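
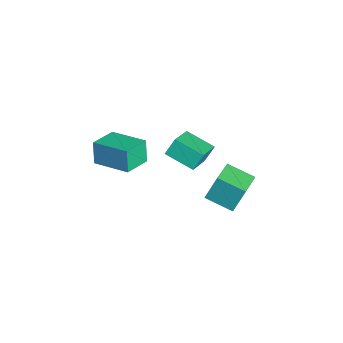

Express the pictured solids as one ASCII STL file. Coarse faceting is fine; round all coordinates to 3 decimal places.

solid 
facet normal -0.864 0.450 -0.228
outer loop
vertex -1.214 3.571 -0.779
vertex -0.364 4.923 -1.331
vertex -1.154 2.908 -2.311
endloop
endfacet
facet normal -0.503 -0.800 0.327
outer loop
vertex 0.444 2.077 -1.889
vertex -1.214 3.571 -0.779
vertex -1.154 2.908 -2.311
endloop
endfacet
facet normal -0.864 0.450 -0.228
outer loop
vertex -1.154 2.908 -2.311
vertex -0.364 4.923 -1.331
vertex -0.304 4.261 -2.863
endloop
endfacet
facet normal 0.036 -0.397 -0.917
outer loop
vertex -0.304 4.261 -2.863
vertex 0.444 2.077 -1.889
vertex -1.154 2.908 -2.311
endloop
endfacet
facet normal -0.036 0.397 0.917
outer loop
vertex -1.214 3.571 -0.779
vertex 1.234 4.092 -0.909
vertex -0.364 4.923 -1.331
endloop
endfacet
facet normal -0.503 -0.800 0.326
outer loop
vertex 0.384 2.739 -0.357
vertex -1.214 3.571 -0.779
vertex 0.444 2.077 -1.889
endloop
endfacet
facet normal -0.036 0.397 0.917
outer loop
vertex 0.384 2.739 -0.357
vertex 1.234 4.092 -0.909
vertex -1.214 3.571 -0.779
endloop
endfacet
facet normal 0.503 0.801 -0.326
outer loop
vertex -0.364 4.923 -1.331
vertex 1.234 4.092 -0.909
vertex -0.304 4.261 -2.863
endloop
endfacet
facet normal 0.036 -0.397 -0.917
outer loop
vertex 1.294 3.429 -2.441
vertex 0.444 2.077 -1.889
vertex -0.304 4.261 -2.863
endloop
endfacet
facet normal 0.503 0.800 -0.327
outer loop
vertex -0.304 4.261 -2.863
vertex 1.234 4.092 -0.909
vertex 1.294 3.429 -2.441
endloop
endfacet
facet normal 0.864 -0.450 0.228
outer loop
vertex 1.294 3.429 -2.441
vertex 0.384 2.739 -0.357
vertex 0.444 2.077 -1.889
endloop
endfacet
facet normal 0.864 -0.449 0.228
outer loop
vertex 1.234 4.092 -0.909
vertex 0.384 2.739 -0.357
vertex 1.294 3.429 -2.441
endloop
endfacet
facet normal -0.788 0.423 -0.448
outer loop
vertex -2.188 1.548 1.428
vertex -1.154 2.865 0.854
vertex -1.972 0.979 0.511
endloop
endfacet
facet normal -0.584 -0.744 0.324
outer loop
vertex -0.326 0.095 1.446
vertex -2.188 1.548 1.428
vertex -1.972 0.979 0.511
endloop
endfacet
facet normal -0.788 0.423 -0.447
outer loop
vertex -1.972 0.979 0.511
vertex -1.154 2.865 0.854
vertex -0.939 2.297 -0.063
endloop
endfacet
facet normal 0.196 -0.517 -0.833
outer loop
vertex -0.939 2.297 -0.063
vertex -0.326 0.095 1.446
vertex -1.972 0.979 0.511
endloop
endfacet
facet normal -0.196 0.517 0.833
outer loop
vertex -2.188 1.548 1.428
vertex 0.492 1.981 1.789
vertex -1.154 2.865 0.854
endloop
endfacet
facet normal -0.584 -0.744 0.324
outer loop
vertex -0.541 0.663 2.363
vertex -2.188 1.548 1.428
vertex -0.326 0.095 1.446
endloop
endfacet
facet normal -0.196 0.516 0.834
outer loop
vertex -0.541 0.663 2.363
vertex 0.492 1.981 1.789
vertex -2.188 1.548 1.428
endloop
endfacet
facet normal 0.584 0.744 -0.324
outer loop
vertex -1.154 2.865 0.854
vertex 0.492 1.981 1.789
vertex -0.939 2.297 -0.063
endloop
endfacet
facet normal 0.196 -0.517 -0.834
outer loop
vertex 0.708 1.412 0.872
vertex -0.326 0.095 1.446
vertex -0.939 2.297 -0.063
endloop
endfacet
facet normal 0.584 0.744 -0.324
outer loop
vertex -0.939 2.297 -0.063
vertex 0.492 1.981 1.789
vertex 0.708 1.412 0.872
endloop
endfacet
facet normal 0.788 -0.424 0.447
outer loop
vertex 0.708 1.412 0.872
vertex -0.541 0.663 2.363
vertex -0.326 0.095 1.446
endloop
endfacet
facet normal 0.788 -0.423 0.448
outer loop
vertex 0.492 1.981 1.789
vertex -0.541 0.663 2.363
vertex 0.708 1.412 0.872
endloop
endfacet
facet normal -0.692 0.696 -0.192
outer loop
vertex -0.155 -2.615 3.831
vertex 1.266 -1.101 4.204
vertex 0.207 -2.625 2.489
endloop
endfacet
facet normal -0.673 -0.718 -0.176
outer loop
vertex 1.314 -3.739 2.796
vertex -0.155 -2.615 3.831
vertex 0.207 -2.625 2.489
endloop
endfacet
facet normal -0.691 0.697 -0.192
outer loop
vertex 0.207 -2.625 2.489
vertex 1.266 -1.101 4.204
vertex 1.629 -1.111 2.862
endloop
endfacet
facet normal 0.261 -0.007 -0.965
outer loop
vertex 1.629 -1.111 2.862
vertex 1.314 -3.739 2.796
vertex 0.207 -2.625 2.489
endloop
endfacet
facet normal -0.261 0.007 0.965
outer loop
vertex -0.155 -2.615 3.831
vertex 2.373 -2.215 4.511
vertex 1.266 -1.101 4.204
endloop
endfacet
facet normal -0.674 -0.718 -0.177
outer loop
vertex 0.951 -3.729 4.138
vertex -0.155 -2.615 3.831
vertex 1.314 -3.739 2.796
endloop
endfacet
facet normal -0.261 0.007 0.965
outer loop
vertex 0.951 -3.729 4.138
vertex 2.373 -2.215 4.511
vertex -0.155 -2.615 3.831
endloop
endfacet
facet normal 0.673 0.718 0.177
outer loop
vertex 1.266 -1.101 4.204
vertex 2.373 -2.215 4.511
vertex 1.629 -1.111 2.862
endloop
endfacet
facet normal 0.261 -0.007 -0.965
outer loop
vertex 2.735 -2.225 3.169
vertex 1.314 -3.739 2.796
vertex 1.629 -1.111 2.862
endloop
endfacet
facet normal 0.674 0.718 0.176
outer loop
vertex 1.629 -1.111 2.862
vertex 2.373 -2.215 4.511
vertex 2.735 -2.225 3.169
endloop
endfacet
facet normal 0.691 -0.696 0.192
outer loop
vertex 2.735 -2.225 3.169
vertex 0.951 -3.729 4.138
vertex 1.314 -3.739 2.796
endloop
endfacet
facet normal 0.691 -0.697 0.192
outer loop
vertex 2.373 -2.215 4.511
vertex 0.951 -3.729 4.138
vertex 2.735 -2.225 3.169
endloop
endfacet

endsolid


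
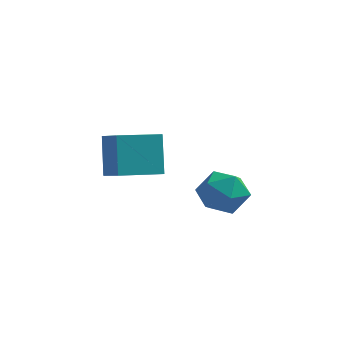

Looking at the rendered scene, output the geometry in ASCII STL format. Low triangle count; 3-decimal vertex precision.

solid 
facet normal -0.654 0.623 -0.430
outer loop
vertex -4.527 1.909 -0.315
vertex -3.286 3.0 -0.622
vertex -4.253 1.184 -1.783
endloop
endfacet
facet normal -0.738 -0.649 0.183
outer loop
vertex -3.514 0.48 -1.298
vertex -4.527 1.909 -0.315
vertex -4.253 1.184 -1.783
endloop
endfacet
facet normal -0.654 0.623 -0.430
outer loop
vertex -4.253 1.184 -1.783
vertex -3.286 3.0 -0.622
vertex -3.012 2.275 -2.09
endloop
endfacet
facet normal 0.165 -0.436 -0.885
outer loop
vertex -3.012 2.275 -2.09
vertex -3.514 0.48 -1.298
vertex -4.253 1.184 -1.783
endloop
endfacet
facet normal -0.165 0.436 0.885
outer loop
vertex -4.527 1.909 -0.315
vertex -2.547 2.296 -0.137
vertex -3.286 3.0 -0.622
endloop
endfacet
facet normal -0.738 -0.649 0.183
outer loop
vertex -3.788 1.205 0.17
vertex -4.527 1.909 -0.315
vertex -3.514 0.48 -1.298
endloop
endfacet
facet normal -0.165 0.436 0.885
outer loop
vertex -3.788 1.205 0.17
vertex -2.547 2.296 -0.137
vertex -4.527 1.909 -0.315
endloop
endfacet
facet normal 0.738 0.649 -0.183
outer loop
vertex -3.286 3.0 -0.622
vertex -2.547 2.296 -0.137
vertex -3.012 2.275 -2.09
endloop
endfacet
facet normal 0.165 -0.436 -0.885
outer loop
vertex -2.273 1.571 -1.605
vertex -3.514 0.48 -1.298
vertex -3.012 2.275 -2.09
endloop
endfacet
facet normal 0.738 0.649 -0.183
outer loop
vertex -3.012 2.275 -2.09
vertex -2.547 2.296 -0.137
vertex -2.273 1.571 -1.605
endloop
endfacet
facet normal 0.654 -0.623 0.430
outer loop
vertex -2.273 1.571 -1.605
vertex -3.788 1.205 0.17
vertex -3.514 0.48 -1.298
endloop
endfacet
facet normal 0.654 -0.623 0.430
outer loop
vertex -2.547 2.296 -0.137
vertex -3.788 1.205 0.17
vertex -2.273 1.571 -1.605
endloop
endfacet
facet normal -0.794 -0.068 0.604
outer loop
vertex -0.879 0.34 -1.482
vertex -0.355 -0.151 -0.849
vertex -0.397 0.803 -0.797
endloop
endfacet
facet normal -0.819 0.530 0.218
outer loop
vertex -0.879 0.34 -1.482
vertex -0.397 0.803 -0.797
vertex -0.411 1.148 -1.689
endloop
endfacet
facet normal -0.810 0.348 -0.472
outer loop
vertex -0.879 0.34 -1.482
vertex -0.411 1.148 -1.689
vertex -0.377 0.407 -2.293
endloop
endfacet
facet normal -0.778 -0.365 -0.512
outer loop
vertex -0.879 0.34 -1.482
vertex -0.377 0.407 -2.293
vertex -0.342 -0.396 -1.774
endloop
endfacet
facet normal -0.768 -0.621 0.154
outer loop
vertex -0.879 0.34 -1.482
vertex -0.342 -0.396 -1.774
vertex -0.355 -0.151 -0.849
endloop
endfacet
facet normal -0.228 0.907 0.354
outer loop
vertex -0.411 1.148 -1.689
vertex -0.397 0.803 -0.797
vertex 0.402 1.156 -1.186
endloop
endfacet
facet normal -0.186 -0.062 0.981
outer loop
vertex -0.397 0.803 -0.797
vertex -0.355 -0.151 -0.849
vertex 0.437 0.353 -0.667
endloop
endfacet
facet normal -0.146 -0.957 0.251
outer loop
vertex -0.355 -0.151 -0.849
vertex -0.342 -0.396 -1.774
vertex 0.471 -0.388 -1.271
endloop
endfacet
facet normal -0.163 -0.541 -0.825
outer loop
vertex -0.342 -0.396 -1.774
vertex -0.377 0.407 -2.293
vertex 0.457 -0.043 -2.163
endloop
endfacet
facet normal -0.214 0.611 -0.762
outer loop
vertex -0.377 0.407 -2.293
vertex -0.411 1.148 -1.689
vertex 0.415 0.911 -2.111
endloop
endfacet
facet normal 0.778 0.365 0.512
outer loop
vertex 0.939 0.42 -1.478
vertex 0.402 1.156 -1.186
vertex 0.437 0.353 -0.667
endloop
endfacet
facet normal 0.810 -0.348 0.472
outer loop
vertex 0.939 0.42 -1.478
vertex 0.437 0.353 -0.667
vertex 0.471 -0.388 -1.271
endloop
endfacet
facet normal 0.819 -0.530 -0.218
outer loop
vertex 0.939 0.42 -1.478
vertex 0.471 -0.388 -1.271
vertex 0.457 -0.043 -2.163
endloop
endfacet
facet normal 0.794 0.068 -0.604
outer loop
vertex 0.939 0.42 -1.478
vertex 0.457 -0.043 -2.163
vertex 0.415 0.911 -2.111
endloop
endfacet
facet normal 0.768 0.621 -0.154
outer loop
vertex 0.939 0.42 -1.478
vertex 0.415 0.911 -2.111
vertex 0.402 1.156 -1.186
endloop
endfacet
facet normal 0.163 0.541 0.825
outer loop
vertex 0.437 0.353 -0.667
vertex 0.402 1.156 -1.186
vertex -0.397 0.803 -0.797
endloop
endfacet
facet normal 0.214 -0.611 0.762
outer loop
vertex 0.471 -0.388 -1.271
vertex 0.437 0.353 -0.667
vertex -0.355 -0.151 -0.849
endloop
endfacet
facet normal 0.228 -0.907 -0.354
outer loop
vertex 0.457 -0.043 -2.163
vertex 0.471 -0.388 -1.271
vertex -0.342 -0.396 -1.774
endloop
endfacet
facet normal 0.186 0.062 -0.981
outer loop
vertex 0.415 0.911 -2.111
vertex 0.457 -0.043 -2.163
vertex -0.377 0.407 -2.293
endloop
endfacet
facet normal 0.146 0.957 -0.251
outer loop
vertex 0.402 1.156 -1.186
vertex 0.415 0.911 -2.111
vertex -0.411 1.148 -1.689
endloop
endfacet

endsolid


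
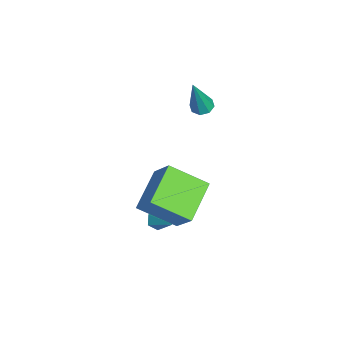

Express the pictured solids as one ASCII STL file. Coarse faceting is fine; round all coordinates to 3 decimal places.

solid 
facet normal -0.529 -0.367 -0.766
outer loop
vertex 1.381 -0.795 0.247
vertex -0.195 -0.107 1.006
vertex 1.622 0.762 -0.665
endloop
endfacet
facet normal 0.839 -0.366 -0.403
outer loop
vertex 2.435 1.327 0.514
vertex 1.381 -0.795 0.247
vertex 1.622 0.762 -0.665
endloop
endfacet
facet normal -0.529 -0.367 -0.766
outer loop
vertex 1.622 0.762 -0.665
vertex -0.195 -0.107 1.006
vertex 0.045 1.45 0.094
endloop
endfacet
facet normal 0.132 0.855 -0.501
outer loop
vertex 0.045 1.45 0.094
vertex 2.435 1.327 0.514
vertex 1.622 0.762 -0.665
endloop
endfacet
facet normal -0.132 -0.855 0.501
outer loop
vertex 1.381 -0.795 0.247
vertex 0.618 0.458 2.185
vertex -0.195 -0.107 1.006
endloop
endfacet
facet normal 0.839 -0.366 -0.404
outer loop
vertex 2.195 -0.23 1.426
vertex 1.381 -0.795 0.247
vertex 2.435 1.327 0.514
endloop
endfacet
facet normal -0.132 -0.855 0.501
outer loop
vertex 2.195 -0.23 1.426
vertex 0.618 0.458 2.185
vertex 1.381 -0.795 0.247
endloop
endfacet
facet normal -0.839 0.366 0.403
outer loop
vertex -0.195 -0.107 1.006
vertex 0.618 0.458 2.185
vertex 0.045 1.45 0.094
endloop
endfacet
facet normal 0.132 0.855 -0.501
outer loop
vertex 0.859 2.015 1.273
vertex 2.435 1.327 0.514
vertex 0.045 1.45 0.094
endloop
endfacet
facet normal -0.839 0.366 0.403
outer loop
vertex 0.045 1.45 0.094
vertex 0.618 0.458 2.185
vertex 0.859 2.015 1.273
endloop
endfacet
facet normal 0.529 0.367 0.765
outer loop
vertex 0.859 2.015 1.273
vertex 2.195 -0.23 1.426
vertex 2.435 1.327 0.514
endloop
endfacet
facet normal 0.528 0.367 0.766
outer loop
vertex 0.618 0.458 2.185
vertex 2.195 -0.23 1.426
vertex 0.859 2.015 1.273
endloop
endfacet
facet normal -0.304 0.195 -0.932
outer loop
vertex -2.972 1.687 2.015
vertex -3.444 1.773 2.187
vertex -3.03 2.061 2.112
endloop
endfacet
facet normal 0.986 0.164 -0.042
outer loop
vertex -2.972 1.687 2.015
vertex -3.03 2.061 2.112
vertex -2.836 1.387 4.053
endloop
endfacet
facet normal -0.303 0.193 -0.933
outer loop
vertex -3.03 2.061 2.112
vertex -3.444 1.773 2.187
vertex -3.331 2.266 2.252
endloop
endfacet
facet normal 0.614 0.763 0.203
outer loop
vertex -3.03 2.061 2.112
vertex -3.331 2.266 2.252
vertex -2.836 1.387 4.053
endloop
endfacet
facet normal -0.305 0.193 -0.932
outer loop
vertex -3.331 2.266 2.252
vertex -3.444 1.773 2.187
vertex -3.698 2.183 2.355
endloop
endfacet
facet normal -0.074 0.888 0.454
outer loop
vertex -3.331 2.266 2.252
vertex -3.698 2.183 2.355
vertex -2.836 1.387 4.053
endloop
endfacet
facet normal -0.304 0.194 -0.933
outer loop
vertex -3.698 2.183 2.355
vertex -3.444 1.773 2.187
vertex -3.917 1.859 2.359
endloop
endfacet
facet normal -0.681 0.467 0.564
outer loop
vertex -3.698 2.183 2.355
vertex -3.917 1.859 2.359
vertex -2.836 1.387 4.053
endloop
endfacet
facet normal -0.304 0.192 -0.933
outer loop
vertex -3.917 1.859 2.359
vertex -3.444 1.773 2.187
vertex -3.859 1.485 2.263
endloop
endfacet
facet normal -0.846 -0.252 0.470
outer loop
vertex -3.917 1.859 2.359
vertex -3.859 1.485 2.263
vertex -2.836 1.387 4.053
endloop
endfacet
facet normal -0.305 0.193 -0.932
outer loop
vertex -3.859 1.485 2.263
vertex -3.444 1.773 2.187
vertex -3.558 1.28 2.122
endloop
endfacet
facet normal -0.474 -0.851 0.225
outer loop
vertex -3.859 1.485 2.263
vertex -3.558 1.28 2.122
vertex -2.836 1.387 4.053
endloop
endfacet
facet normal -0.304 0.193 -0.933
outer loop
vertex -3.558 1.28 2.122
vertex -3.444 1.773 2.187
vertex -3.191 1.364 2.02
endloop
endfacet
facet normal 0.216 -0.976 -0.027
outer loop
vertex -3.558 1.28 2.122
vertex -3.191 1.364 2.02
vertex -2.836 1.387 4.053
endloop
endfacet
facet normal -0.305 0.192 -0.933
outer loop
vertex -3.191 1.364 2.02
vertex -3.444 1.773 2.187
vertex -2.972 1.687 2.015
endloop
endfacet
facet normal 0.819 -0.557 -0.137
outer loop
vertex -3.191 1.364 2.02
vertex -2.972 1.687 2.015
vertex -2.836 1.387 4.053
endloop
endfacet
facet normal -0.749 -0.450 -0.487
outer loop
vertex 0.117 0.012 -2.501
vertex -0.17 0.034 -2.08
vertex -0.181 0.417 -2.417
endloop
endfacet
facet normal 0.548 0.536 -0.642
outer loop
vertex 0.117 0.012 -2.501
vertex -0.181 0.417 -2.417
vertex 0.75 0.586 -1.48
endloop
endfacet
facet normal -0.749 -0.450 -0.487
outer loop
vertex -0.181 0.417 -2.417
vertex -0.17 0.034 -2.08
vertex -0.468 0.439 -1.996
endloop
endfacet
facet normal -0.076 0.992 -0.104
outer loop
vertex -0.181 0.417 -2.417
vertex -0.468 0.439 -1.996
vertex 0.75 0.586 -1.48
endloop
endfacet
facet normal -0.748 -0.449 -0.488
outer loop
vertex -0.468 0.439 -1.996
vertex -0.17 0.034 -2.08
vertex -0.458 0.056 -1.659
endloop
endfacet
facet normal -0.371 0.608 0.702
outer loop
vertex -0.468 0.439 -1.996
vertex -0.458 0.056 -1.659
vertex 0.75 0.586 -1.48
endloop
endfacet
facet normal -0.748 -0.449 -0.488
outer loop
vertex -0.458 0.056 -1.659
vertex -0.17 0.034 -2.08
vertex -0.16 -0.349 -1.743
endloop
endfacet
facet normal -0.042 -0.232 0.972
outer loop
vertex -0.458 0.056 -1.659
vertex -0.16 -0.349 -1.743
vertex 0.75 0.586 -1.48
endloop
endfacet
facet normal -0.749 -0.449 -0.488
outer loop
vertex -0.16 -0.349 -1.743
vertex -0.17 0.034 -2.08
vertex 0.128 -0.372 -2.164
endloop
endfacet
facet normal 0.581 -0.688 0.435
outer loop
vertex -0.16 -0.349 -1.743
vertex 0.128 -0.372 -2.164
vertex 0.75 0.586 -1.48
endloop
endfacet
facet normal -0.749 -0.449 -0.487
outer loop
vertex 0.128 -0.372 -2.164
vertex -0.17 0.034 -2.08
vertex 0.117 0.012 -2.501
endloop
endfacet
facet normal 0.877 -0.303 -0.373
outer loop
vertex 0.128 -0.372 -2.164
vertex 0.117 0.012 -2.501
vertex 0.75 0.586 -1.48
endloop
endfacet

endsolid


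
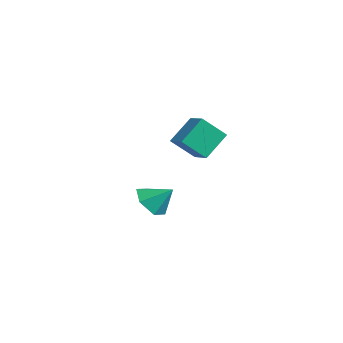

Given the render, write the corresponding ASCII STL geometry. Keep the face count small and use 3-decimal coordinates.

solid 
facet normal -0.492 -0.591 -0.639
outer loop
vertex -0.064 -1.451 -4.487
vertex -0.362 -1.964 -3.783
vertex -0.857 -1.243 -4.069
endloop
endfacet
facet normal 0.163 0.971 -0.174
outer loop
vertex -0.064 -1.451 -4.487
vertex -0.857 -1.243 -4.069
vertex 0.242 -1.236 -2.997
endloop
endfacet
facet normal -0.492 -0.591 -0.639
outer loop
vertex -0.857 -1.243 -4.069
vertex -0.362 -1.964 -3.783
vertex -1.155 -1.755 -3.366
endloop
endfacet
facet normal -0.411 0.811 0.416
outer loop
vertex -0.857 -1.243 -4.069
vertex -1.155 -1.755 -3.366
vertex 0.242 -1.236 -2.997
endloop
endfacet
facet normal -0.492 -0.591 -0.640
outer loop
vertex -1.155 -1.755 -3.366
vertex -0.362 -1.964 -3.783
vertex -0.661 -2.476 -3.08
endloop
endfacet
facet normal -0.308 0.161 0.938
outer loop
vertex -1.155 -1.755 -3.366
vertex -0.661 -2.476 -3.08
vertex 0.242 -1.236 -2.997
endloop
endfacet
facet normal -0.491 -0.592 -0.640
outer loop
vertex -0.661 -2.476 -3.08
vertex -0.362 -1.964 -3.783
vertex 0.133 -2.684 -3.497
endloop
endfacet
facet normal 0.370 -0.328 0.869
outer loop
vertex -0.661 -2.476 -3.08
vertex 0.133 -2.684 -3.497
vertex 0.242 -1.236 -2.997
endloop
endfacet
facet normal -0.491 -0.592 -0.639
outer loop
vertex 0.133 -2.684 -3.497
vertex -0.362 -1.964 -3.783
vertex 0.431 -2.172 -4.2
endloop
endfacet
facet normal 0.946 -0.167 0.279
outer loop
vertex 0.133 -2.684 -3.497
vertex 0.431 -2.172 -4.2
vertex 0.242 -1.236 -2.997
endloop
endfacet
facet normal -0.491 -0.592 -0.639
outer loop
vertex 0.431 -2.172 -4.2
vertex -0.362 -1.964 -3.783
vertex -0.064 -1.451 -4.487
endloop
endfacet
facet normal 0.842 0.482 -0.242
outer loop
vertex 0.431 -2.172 -4.2
vertex -0.064 -1.451 -4.487
vertex 0.242 -1.236 -2.997
endloop
endfacet
facet normal -0.963 -0.029 -0.267
outer loop
vertex 2.949 -1.732 1.945
vertex 3.178 -0.779 1.017
vertex 3.249 -2.751 0.972
endloop
endfacet
facet normal -0.170 -0.706 0.687
outer loop
vertex 4.222 -2.721 1.243
vertex 2.949 -1.732 1.945
vertex 3.249 -2.751 0.972
endloop
endfacet
facet normal -0.963 -0.029 -0.268
outer loop
vertex 3.249 -2.751 0.972
vertex 3.178 -0.779 1.017
vertex 3.479 -1.797 0.045
endloop
endfacet
facet normal 0.210 -0.707 -0.675
outer loop
vertex 3.479 -1.797 0.045
vertex 4.222 -2.721 1.243
vertex 3.249 -2.751 0.972
endloop
endfacet
facet normal -0.210 0.708 0.675
outer loop
vertex 2.949 -1.732 1.945
vertex 4.151 -0.749 1.288
vertex 3.178 -0.779 1.017
endloop
endfacet
facet normal -0.170 -0.706 0.687
outer loop
vertex 3.921 -1.703 2.215
vertex 2.949 -1.732 1.945
vertex 4.222 -2.721 1.243
endloop
endfacet
facet normal -0.209 0.707 0.676
outer loop
vertex 3.921 -1.703 2.215
vertex 4.151 -0.749 1.288
vertex 2.949 -1.732 1.945
endloop
endfacet
facet normal 0.170 0.706 -0.687
outer loop
vertex 3.178 -0.779 1.017
vertex 4.151 -0.749 1.288
vertex 3.479 -1.797 0.045
endloop
endfacet
facet normal 0.209 -0.708 -0.675
outer loop
vertex 4.451 -1.768 0.315
vertex 4.222 -2.721 1.243
vertex 3.479 -1.797 0.045
endloop
endfacet
facet normal 0.170 0.706 -0.687
outer loop
vertex 3.479 -1.797 0.045
vertex 4.151 -0.749 1.288
vertex 4.451 -1.768 0.315
endloop
endfacet
facet normal 0.963 0.029 0.268
outer loop
vertex 4.451 -1.768 0.315
vertex 3.921 -1.703 2.215
vertex 4.222 -2.721 1.243
endloop
endfacet
facet normal 0.963 0.028 0.268
outer loop
vertex 4.151 -0.749 1.288
vertex 3.921 -1.703 2.215
vertex 4.451 -1.768 0.315
endloop
endfacet

endsolid


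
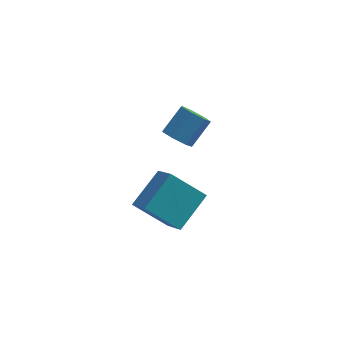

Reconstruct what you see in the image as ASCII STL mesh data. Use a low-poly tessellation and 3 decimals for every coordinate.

solid 
facet normal -0.774 0.023 0.633
outer loop
vertex -0.645 -1.293 1.691
vertex -1.33 -0.2 0.814
vertex -1.581 -2.754 0.6
endloop
endfacet
facet normal 0.439 -0.701 0.562
outer loop
vertex -0.05 -2.8 -0.654
vertex -0.645 -1.293 1.691
vertex -1.581 -2.754 0.6
endloop
endfacet
facet normal -0.773 0.023 0.634
outer loop
vertex -1.581 -2.754 0.6
vertex -1.33 -0.2 0.814
vertex -2.267 -1.661 -0.276
endloop
endfacet
facet normal -0.457 -0.713 -0.532
outer loop
vertex -2.267 -1.661 -0.276
vertex -0.05 -2.8 -0.654
vertex -1.581 -2.754 0.6
endloop
endfacet
facet normal 0.457 0.713 0.532
outer loop
vertex -0.645 -1.293 1.691
vertex 0.201 -0.246 -0.44
vertex -1.33 -0.2 0.814
endloop
endfacet
facet normal 0.439 -0.701 0.562
outer loop
vertex 0.887 -1.339 0.436
vertex -0.645 -1.293 1.691
vertex -0.05 -2.8 -0.654
endloop
endfacet
facet normal 0.457 0.713 0.532
outer loop
vertex 0.887 -1.339 0.436
vertex 0.201 -0.246 -0.44
vertex -0.645 -1.293 1.691
endloop
endfacet
facet normal -0.439 0.701 -0.562
outer loop
vertex -1.33 -0.2 0.814
vertex 0.201 -0.246 -0.44
vertex -2.267 -1.661 -0.276
endloop
endfacet
facet normal -0.457 -0.713 -0.532
outer loop
vertex -0.735 -1.707 -1.531
vertex -0.05 -2.8 -0.654
vertex -2.267 -1.661 -0.276
endloop
endfacet
facet normal -0.439 0.701 -0.562
outer loop
vertex -2.267 -1.661 -0.276
vertex 0.201 -0.246 -0.44
vertex -0.735 -1.707 -1.531
endloop
endfacet
facet normal 0.773 -0.023 -0.633
outer loop
vertex -0.735 -1.707 -1.531
vertex 0.887 -1.339 0.436
vertex -0.05 -2.8 -0.654
endloop
endfacet
facet normal 0.773 -0.022 -0.634
outer loop
vertex 0.201 -0.246 -0.44
vertex 0.887 -1.339 0.436
vertex -0.735 -1.707 -1.531
endloop
endfacet
facet normal -0.467 -0.562 -0.682
outer loop
vertex -0.528 3.329 -0.319
vertex -0.93 2.947 0.271
vertex -1.142 3.615 -0.134
endloop
endfacet
facet normal 0.130 0.720 -0.682
outer loop
vertex -0.528 3.329 -0.319
vertex -1.142 3.615 -0.134
vertex 0.211 4.216 0.759
endloop
endfacet
facet normal 0.129 0.721 -0.681
outer loop
vertex 0.211 4.216 0.759
vertex -1.142 3.615 -0.134
vertex -0.403 4.502 0.945
endloop
endfacet
facet normal 0.468 0.561 0.683
outer loop
vertex 0.211 4.216 0.759
vertex -0.403 4.502 0.945
vertex -0.19 3.833 1.349
endloop
endfacet
facet normal -0.468 -0.562 -0.682
outer loop
vertex -1.142 3.615 -0.134
vertex -0.93 2.947 0.271
vertex -1.597 3.398 0.357
endloop
endfacet
facet normal -0.602 0.768 -0.219
outer loop
vertex -1.142 3.615 -0.134
vertex -1.597 3.398 0.357
vertex -0.403 4.502 0.945
endloop
endfacet
facet normal -0.602 0.768 -0.219
outer loop
vertex -0.403 4.502 0.945
vertex -1.597 3.398 0.357
vertex -0.858 4.285 1.435
endloop
endfacet
facet normal 0.468 0.561 0.683
outer loop
vertex -0.403 4.502 0.945
vertex -0.858 4.285 1.435
vertex -0.19 3.833 1.349
endloop
endfacet
facet normal -0.468 -0.561 -0.683
outer loop
vertex -1.597 3.398 0.357
vertex -0.93 2.947 0.271
vertex -1.549 2.841 0.782
endloop
endfacet
facet normal -0.881 0.236 0.409
outer loop
vertex -1.597 3.398 0.357
vertex -1.549 2.841 0.782
vertex -0.858 4.285 1.435
endloop
endfacet
facet normal -0.881 0.237 0.409
outer loop
vertex -0.858 4.285 1.435
vertex -1.549 2.841 0.782
vertex -0.81 3.727 1.861
endloop
endfacet
facet normal 0.468 0.561 0.683
outer loop
vertex -0.858 4.285 1.435
vertex -0.81 3.727 1.861
vertex -0.19 3.833 1.349
endloop
endfacet
facet normal -0.468 -0.560 -0.683
outer loop
vertex -1.549 2.841 0.782
vertex -0.93 2.947 0.271
vertex -1.035 2.363 0.822
endloop
endfacet
facet normal -0.496 -0.473 0.728
outer loop
vertex -1.549 2.841 0.782
vertex -1.035 2.363 0.822
vertex -0.81 3.727 1.861
endloop
endfacet
facet normal -0.495 -0.473 0.729
outer loop
vertex -0.81 3.727 1.861
vertex -1.035 2.363 0.822
vertex -0.295 3.25 1.901
endloop
endfacet
facet normal 0.467 0.562 0.682
outer loop
vertex -0.81 3.727 1.861
vertex -0.295 3.25 1.901
vertex -0.19 3.833 1.349
endloop
endfacet
facet normal -0.467 -0.561 -0.683
outer loop
vertex -1.035 2.363 0.822
vertex -0.93 2.947 0.271
vertex -0.441 2.325 0.447
endloop
endfacet
facet normal 0.262 -0.826 0.499
outer loop
vertex -1.035 2.363 0.822
vertex -0.441 2.325 0.447
vertex -0.295 3.25 1.901
endloop
endfacet
facet normal 0.263 -0.826 0.499
outer loop
vertex -0.295 3.25 1.901
vertex -0.441 2.325 0.447
vertex 0.298 3.212 1.526
endloop
endfacet
facet normal 0.468 0.562 0.682
outer loop
vertex -0.295 3.25 1.901
vertex 0.298 3.212 1.526
vertex -0.19 3.833 1.349
endloop
endfacet
facet normal -0.468 -0.561 -0.682
outer loop
vertex -0.441 2.325 0.447
vertex -0.93 2.947 0.271
vertex -0.216 2.755 -0.061
endloop
endfacet
facet normal 0.824 -0.557 -0.106
outer loop
vertex -0.441 2.325 0.447
vertex -0.216 2.755 -0.061
vertex 0.298 3.212 1.526
endloop
endfacet
facet normal 0.824 -0.557 -0.106
outer loop
vertex 0.298 3.212 1.526
vertex -0.216 2.755 -0.061
vertex 0.523 3.642 1.018
endloop
endfacet
facet normal 0.467 0.562 0.683
outer loop
vertex 0.298 3.212 1.526
vertex 0.523 3.642 1.018
vertex -0.19 3.833 1.349
endloop
endfacet
facet normal -0.468 -0.561 -0.682
outer loop
vertex -0.216 2.755 -0.061
vertex -0.93 2.947 0.271
vertex -0.528 3.329 -0.319
endloop
endfacet
facet normal 0.764 0.132 -0.631
outer loop
vertex -0.216 2.755 -0.061
vertex -0.528 3.329 -0.319
vertex 0.523 3.642 1.018
endloop
endfacet
facet normal 0.764 0.131 -0.631
outer loop
vertex 0.523 3.642 1.018
vertex -0.528 3.329 -0.319
vertex 0.211 4.216 0.759
endloop
endfacet
facet normal 0.467 0.562 0.682
outer loop
vertex 0.523 3.642 1.018
vertex 0.211 4.216 0.759
vertex -0.19 3.833 1.349
endloop
endfacet

endsolid


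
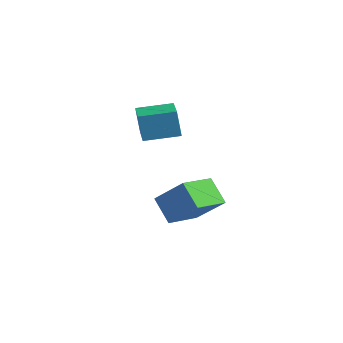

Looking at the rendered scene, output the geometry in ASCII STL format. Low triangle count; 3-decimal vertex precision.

solid 
facet normal -0.861 0.507 -0.041
outer loop
vertex 0.203 -0.692 4.295
vertex 0.959 0.609 4.506
vertex 0.339 -0.565 3.019
endloop
endfacet
facet normal -0.498 -0.856 -0.138
outer loop
vertex 1.501 -1.249 3.074
vertex 0.203 -0.692 4.295
vertex 0.339 -0.565 3.019
endloop
endfacet
facet normal -0.861 0.507 -0.041
outer loop
vertex 0.339 -0.565 3.019
vertex 0.959 0.609 4.506
vertex 1.095 0.737 3.229
endloop
endfacet
facet normal 0.105 0.099 -0.990
outer loop
vertex 1.095 0.737 3.229
vertex 1.501 -1.249 3.074
vertex 0.339 -0.565 3.019
endloop
endfacet
facet normal -0.105 -0.099 0.989
outer loop
vertex 0.203 -0.692 4.295
vertex 2.121 -0.075 4.561
vertex 0.959 0.609 4.506
endloop
endfacet
facet normal -0.498 -0.856 -0.139
outer loop
vertex 1.365 -1.377 4.351
vertex 0.203 -0.692 4.295
vertex 1.501 -1.249 3.074
endloop
endfacet
facet normal -0.106 -0.098 0.990
outer loop
vertex 1.365 -1.377 4.351
vertex 2.121 -0.075 4.561
vertex 0.203 -0.692 4.295
endloop
endfacet
facet normal 0.497 0.856 0.139
outer loop
vertex 0.959 0.609 4.506
vertex 2.121 -0.075 4.561
vertex 1.095 0.737 3.229
endloop
endfacet
facet normal 0.106 0.099 -0.989
outer loop
vertex 2.257 0.052 3.285
vertex 1.501 -1.249 3.074
vertex 1.095 0.737 3.229
endloop
endfacet
facet normal 0.498 0.856 0.138
outer loop
vertex 1.095 0.737 3.229
vertex 2.121 -0.075 4.561
vertex 2.257 0.052 3.285
endloop
endfacet
facet normal 0.861 -0.507 0.041
outer loop
vertex 2.257 0.052 3.285
vertex 1.365 -1.377 4.351
vertex 1.501 -1.249 3.074
endloop
endfacet
facet normal 0.861 -0.507 0.041
outer loop
vertex 2.121 -0.075 4.561
vertex 1.365 -1.377 4.351
vertex 2.257 0.052 3.285
endloop
endfacet
facet normal -0.706 -0.250 -0.662
outer loop
vertex 0.545 -0.036 -0.745
vertex 0.228 1.581 -1.017
vertex 1.493 -0.021 -1.762
endloop
endfacet
facet normal 0.190 -0.968 0.163
outer loop
vertex 2.792 0.439 -0.543
vertex 0.545 -0.036 -0.745
vertex 1.493 -0.021 -1.762
endloop
endfacet
facet normal -0.706 -0.250 -0.662
outer loop
vertex 1.493 -0.021 -1.762
vertex 0.228 1.581 -1.017
vertex 1.176 1.596 -2.034
endloop
endfacet
facet normal 0.682 0.011 -0.731
outer loop
vertex 1.176 1.596 -2.034
vertex 2.792 0.439 -0.543
vertex 1.493 -0.021 -1.762
endloop
endfacet
facet normal -0.682 -0.011 0.731
outer loop
vertex 0.545 -0.036 -0.745
vertex 1.527 2.041 0.202
vertex 0.228 1.581 -1.017
endloop
endfacet
facet normal 0.190 -0.968 0.163
outer loop
vertex 1.844 0.424 0.474
vertex 0.545 -0.036 -0.745
vertex 2.792 0.439 -0.543
endloop
endfacet
facet normal -0.682 -0.011 0.731
outer loop
vertex 1.844 0.424 0.474
vertex 1.527 2.041 0.202
vertex 0.545 -0.036 -0.745
endloop
endfacet
facet normal -0.190 0.968 -0.163
outer loop
vertex 0.228 1.581 -1.017
vertex 1.527 2.041 0.202
vertex 1.176 1.596 -2.034
endloop
endfacet
facet normal 0.682 0.011 -0.731
outer loop
vertex 2.475 2.056 -0.815
vertex 2.792 0.439 -0.543
vertex 1.176 1.596 -2.034
endloop
endfacet
facet normal -0.190 0.968 -0.163
outer loop
vertex 1.176 1.596 -2.034
vertex 1.527 2.041 0.202
vertex 2.475 2.056 -0.815
endloop
endfacet
facet normal 0.706 0.250 0.662
outer loop
vertex 2.475 2.056 -0.815
vertex 1.844 0.424 0.474
vertex 2.792 0.439 -0.543
endloop
endfacet
facet normal 0.706 0.250 0.662
outer loop
vertex 1.527 2.041 0.202
vertex 1.844 0.424 0.474
vertex 2.475 2.056 -0.815
endloop
endfacet

endsolid


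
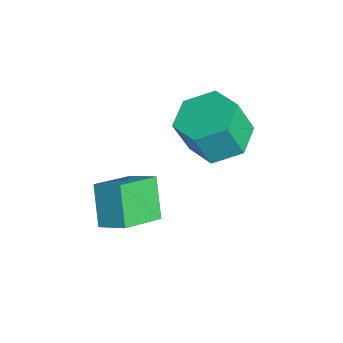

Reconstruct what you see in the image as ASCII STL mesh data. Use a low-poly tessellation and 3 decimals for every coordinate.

solid 
facet normal -0.084 0.371 -0.925
outer loop
vertex -1.102 4.067 1.169
vertex -2.0 3.577 1.054
vertex -1.98 4.534 1.436
endloop
endfacet
facet normal 0.516 0.810 0.279
outer loop
vertex -1.102 4.067 1.169
vertex -1.98 4.534 1.436
vertex -0.981 3.532 2.501
endloop
endfacet
facet normal 0.516 0.810 0.279
outer loop
vertex -0.981 3.532 2.501
vertex -1.98 4.534 1.436
vertex -1.859 3.999 2.768
endloop
endfacet
facet normal 0.084 -0.371 0.925
outer loop
vertex -0.981 3.532 2.501
vertex -1.859 3.999 2.768
vertex -1.88 3.043 2.386
endloop
endfacet
facet normal -0.084 0.371 -0.925
outer loop
vertex -1.98 4.534 1.436
vertex -2.0 3.577 1.054
vertex -2.879 4.044 1.321
endloop
endfacet
facet normal -0.481 0.797 0.364
outer loop
vertex -1.98 4.534 1.436
vertex -2.879 4.044 1.321
vertex -1.859 3.999 2.768
endloop
endfacet
facet normal -0.481 0.797 0.364
outer loop
vertex -1.859 3.999 2.768
vertex -2.879 4.044 1.321
vertex -2.758 3.509 2.653
endloop
endfacet
facet normal 0.084 -0.371 0.925
outer loop
vertex -1.859 3.999 2.768
vertex -2.758 3.509 2.653
vertex -1.88 3.043 2.386
endloop
endfacet
facet normal -0.084 0.371 -0.925
outer loop
vertex -2.879 4.044 1.321
vertex -2.0 3.577 1.054
vertex -2.899 3.088 0.939
endloop
endfacet
facet normal -0.996 -0.013 0.085
outer loop
vertex -2.879 4.044 1.321
vertex -2.899 3.088 0.939
vertex -2.758 3.509 2.653
endloop
endfacet
facet normal -0.996 -0.013 0.085
outer loop
vertex -2.758 3.509 2.653
vertex -2.899 3.088 0.939
vertex -2.778 2.553 2.271
endloop
endfacet
facet normal 0.084 -0.371 0.925
outer loop
vertex -2.758 3.509 2.653
vertex -2.778 2.553 2.271
vertex -1.88 3.043 2.386
endloop
endfacet
facet normal -0.084 0.371 -0.925
outer loop
vertex -2.899 3.088 0.939
vertex -2.0 3.577 1.054
vertex -2.021 2.621 0.672
endloop
endfacet
facet normal -0.516 -0.810 -0.279
outer loop
vertex -2.899 3.088 0.939
vertex -2.021 2.621 0.672
vertex -2.778 2.553 2.271
endloop
endfacet
facet normal -0.516 -0.810 -0.279
outer loop
vertex -2.778 2.553 2.271
vertex -2.021 2.621 0.672
vertex -1.9 2.086 2.004
endloop
endfacet
facet normal 0.084 -0.371 0.925
outer loop
vertex -2.778 2.553 2.271
vertex -1.9 2.086 2.004
vertex -1.88 3.043 2.386
endloop
endfacet
facet normal -0.084 0.371 -0.925
outer loop
vertex -2.021 2.621 0.672
vertex -2.0 3.577 1.054
vertex -1.122 3.111 0.787
endloop
endfacet
facet normal 0.481 -0.797 -0.364
outer loop
vertex -2.021 2.621 0.672
vertex -1.122 3.111 0.787
vertex -1.9 2.086 2.004
endloop
endfacet
facet normal 0.481 -0.797 -0.364
outer loop
vertex -1.9 2.086 2.004
vertex -1.122 3.111 0.787
vertex -1.001 2.576 2.119
endloop
endfacet
facet normal 0.084 -0.371 0.925
outer loop
vertex -1.9 2.086 2.004
vertex -1.001 2.576 2.119
vertex -1.88 3.043 2.386
endloop
endfacet
facet normal -0.084 0.371 -0.925
outer loop
vertex -1.122 3.111 0.787
vertex -2.0 3.577 1.054
vertex -1.102 4.067 1.169
endloop
endfacet
facet normal 0.996 0.013 -0.085
outer loop
vertex -1.122 3.111 0.787
vertex -1.102 4.067 1.169
vertex -1.001 2.576 2.119
endloop
endfacet
facet normal 0.996 0.013 -0.085
outer loop
vertex -1.001 2.576 2.119
vertex -1.102 4.067 1.169
vertex -0.981 3.532 2.501
endloop
endfacet
facet normal 0.084 -0.371 0.925
outer loop
vertex -1.001 2.576 2.119
vertex -0.981 3.532 2.501
vertex -1.88 3.043 2.386
endloop
endfacet
facet normal -0.570 -0.685 -0.454
outer loop
vertex -1.05 -0.348 0.402
vertex -1.917 0.825 -0.28
vertex -0.144 -0.343 -0.743
endloop
endfacet
facet normal 0.539 -0.729 0.423
outer loop
vertex 0.437 0.355 -0.28
vertex -1.05 -0.348 0.402
vertex -0.144 -0.343 -0.743
endloop
endfacet
facet normal -0.570 -0.685 -0.453
outer loop
vertex -0.144 -0.343 -0.743
vertex -1.917 0.825 -0.28
vertex -1.011 0.829 -1.425
endloop
endfacet
facet normal 0.621 0.003 -0.784
outer loop
vertex -1.011 0.829 -1.425
vertex 0.437 0.355 -0.28
vertex -0.144 -0.343 -0.743
endloop
endfacet
facet normal -0.621 -0.003 0.784
outer loop
vertex -1.05 -0.348 0.402
vertex -1.336 1.523 0.183
vertex -1.917 0.825 -0.28
endloop
endfacet
facet normal 0.539 -0.728 0.424
outer loop
vertex -0.469 0.351 0.865
vertex -1.05 -0.348 0.402
vertex 0.437 0.355 -0.28
endloop
endfacet
facet normal -0.621 -0.003 0.784
outer loop
vertex -0.469 0.351 0.865
vertex -1.336 1.523 0.183
vertex -1.05 -0.348 0.402
endloop
endfacet
facet normal -0.538 0.729 -0.423
outer loop
vertex -1.917 0.825 -0.28
vertex -1.336 1.523 0.183
vertex -1.011 0.829 -1.425
endloop
endfacet
facet normal 0.621 0.003 -0.784
outer loop
vertex -0.43 1.528 -0.962
vertex 0.437 0.355 -0.28
vertex -1.011 0.829 -1.425
endloop
endfacet
facet normal -0.539 0.728 -0.423
outer loop
vertex -1.011 0.829 -1.425
vertex -1.336 1.523 0.183
vertex -0.43 1.528 -0.962
endloop
endfacet
facet normal 0.570 0.685 0.454
outer loop
vertex -0.43 1.528 -0.962
vertex -0.469 0.351 0.865
vertex 0.437 0.355 -0.28
endloop
endfacet
facet normal 0.570 0.685 0.454
outer loop
vertex -1.336 1.523 0.183
vertex -0.469 0.351 0.865
vertex -0.43 1.528 -0.962
endloop
endfacet

endsolid


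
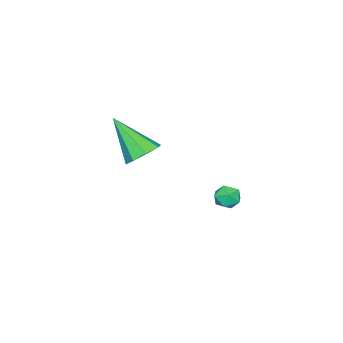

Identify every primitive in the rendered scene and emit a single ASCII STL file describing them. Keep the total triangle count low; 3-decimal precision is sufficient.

solid 
facet normal 0.042 0.683 -0.730
outer loop
vertex 4.784 -0.285 2.356
vertex 3.965 -0.359 2.24
vertex 4.45 0.119 2.715
endloop
endfacet
facet normal 0.786 0.108 0.609
outer loop
vertex 4.784 -0.285 2.356
vertex 4.45 0.119 2.715
vertex 3.875 -1.821 3.8
endloop
endfacet
facet normal 0.041 0.683 -0.729
outer loop
vertex 4.45 0.119 2.715
vertex 3.965 -0.359 2.24
vertex 3.832 0.243 2.796
endloop
endfacet
facet normal 0.202 0.432 0.879
outer loop
vertex 4.45 0.119 2.715
vertex 3.832 0.243 2.796
vertex 3.875 -1.821 3.8
endloop
endfacet
facet normal 0.043 0.683 -0.729
outer loop
vertex 3.832 0.243 2.796
vertex 3.965 -0.359 2.24
vertex 3.292 0.014 2.55
endloop
endfacet
facet normal -0.510 0.368 0.778
outer loop
vertex 3.832 0.243 2.796
vertex 3.292 0.014 2.55
vertex 3.875 -1.821 3.8
endloop
endfacet
facet normal 0.043 0.683 -0.729
outer loop
vertex 3.292 0.014 2.55
vertex 3.965 -0.359 2.24
vertex 3.147 -0.433 2.123
endloop
endfacet
facet normal -0.930 -0.047 0.365
outer loop
vertex 3.292 0.014 2.55
vertex 3.147 -0.433 2.123
vertex 3.875 -1.821 3.8
endloop
endfacet
facet normal 0.042 0.683 -0.729
outer loop
vertex 3.147 -0.433 2.123
vertex 3.965 -0.359 2.24
vertex 3.481 -0.837 1.764
endloop
endfacet
facet normal -0.814 -0.569 -0.117
outer loop
vertex 3.147 -0.433 2.123
vertex 3.481 -0.837 1.764
vertex 3.875 -1.821 3.8
endloop
endfacet
facet normal 0.043 0.683 -0.729
outer loop
vertex 3.481 -0.837 1.764
vertex 3.965 -0.359 2.24
vertex 4.099 -0.961 1.684
endloop
endfacet
facet normal -0.229 -0.893 -0.387
outer loop
vertex 3.481 -0.837 1.764
vertex 4.099 -0.961 1.684
vertex 3.875 -1.821 3.8
endloop
endfacet
facet normal 0.041 0.683 -0.729
outer loop
vertex 4.099 -0.961 1.684
vertex 3.965 -0.359 2.24
vertex 4.638 -0.732 1.929
endloop
endfacet
facet normal 0.482 -0.828 -0.286
outer loop
vertex 4.099 -0.961 1.684
vertex 4.638 -0.732 1.929
vertex 3.875 -1.821 3.8
endloop
endfacet
facet normal 0.042 0.683 -0.729
outer loop
vertex 4.638 -0.732 1.929
vertex 3.965 -0.359 2.24
vertex 4.784 -0.285 2.356
endloop
endfacet
facet normal 0.901 -0.415 0.126
outer loop
vertex 4.638 -0.732 1.929
vertex 4.784 -0.285 2.356
vertex 3.875 -1.821 3.8
endloop
endfacet
facet normal -0.603 -0.015 0.798
outer loop
vertex -0.712 1.245 -1.876
vertex -0.991 0.686 -2.097
vertex -0.462 0.658 -1.698
endloop
endfacet
facet normal 0.021 0.298 0.954
outer loop
vertex -0.712 1.245 -1.876
vertex -0.462 0.658 -1.698
vertex -0.056 1.154 -1.862
endloop
endfacet
facet normal 0.107 0.851 0.514
outer loop
vertex -0.712 1.245 -1.876
vertex -0.056 1.154 -1.862
vertex -0.333 1.49 -2.361
endloop
endfacet
facet normal -0.464 0.882 0.083
outer loop
vertex -0.712 1.245 -1.876
vertex -0.333 1.49 -2.361
vertex -0.911 1.2 -2.507
endloop
endfacet
facet normal -0.901 0.347 0.259
outer loop
vertex -0.712 1.245 -1.876
vertex -0.911 1.2 -2.507
vertex -0.991 0.686 -2.097
endloop
endfacet
facet normal 0.541 -0.171 0.823
outer loop
vertex -0.056 1.154 -1.862
vertex -0.462 0.658 -1.698
vertex 0.071 0.54 -2.073
endloop
endfacet
facet normal -0.466 -0.677 0.570
outer loop
vertex -0.462 0.658 -1.698
vertex -0.991 0.686 -2.097
vertex -0.507 0.25 -2.219
endloop
endfacet
facet normal -0.949 -0.093 -0.301
outer loop
vertex -0.991 0.686 -2.097
vertex -0.911 1.2 -2.507
vertex -0.784 0.586 -2.718
endloop
endfacet
facet normal -0.241 0.774 -0.585
outer loop
vertex -0.911 1.2 -2.507
vertex -0.333 1.49 -2.361
vertex -0.378 1.082 -2.882
endloop
endfacet
facet normal 0.680 0.725 0.110
outer loop
vertex -0.333 1.49 -2.361
vertex -0.056 1.154 -1.862
vertex 0.151 1.054 -2.483
endloop
endfacet
facet normal 0.464 -0.882 -0.083
outer loop
vertex -0.128 0.495 -2.704
vertex 0.071 0.54 -2.073
vertex -0.507 0.25 -2.219
endloop
endfacet
facet normal -0.107 -0.851 -0.514
outer loop
vertex -0.128 0.495 -2.704
vertex -0.507 0.25 -2.219
vertex -0.784 0.586 -2.718
endloop
endfacet
facet normal -0.021 -0.298 -0.954
outer loop
vertex -0.128 0.495 -2.704
vertex -0.784 0.586 -2.718
vertex -0.378 1.082 -2.882
endloop
endfacet
facet normal 0.603 0.015 -0.798
outer loop
vertex -0.128 0.495 -2.704
vertex -0.378 1.082 -2.882
vertex 0.151 1.054 -2.483
endloop
endfacet
facet normal 0.901 -0.347 -0.259
outer loop
vertex -0.128 0.495 -2.704
vertex 0.151 1.054 -2.483
vertex 0.071 0.54 -2.073
endloop
endfacet
facet normal 0.241 -0.774 0.585
outer loop
vertex -0.507 0.25 -2.219
vertex 0.071 0.54 -2.073
vertex -0.462 0.658 -1.698
endloop
endfacet
facet normal -0.680 -0.725 -0.110
outer loop
vertex -0.784 0.586 -2.718
vertex -0.507 0.25 -2.219
vertex -0.991 0.686 -2.097
endloop
endfacet
facet normal -0.541 0.171 -0.823
outer loop
vertex -0.378 1.082 -2.882
vertex -0.784 0.586 -2.718
vertex -0.911 1.2 -2.507
endloop
endfacet
facet normal 0.466 0.677 -0.570
outer loop
vertex 0.151 1.054 -2.483
vertex -0.378 1.082 -2.882
vertex -0.333 1.49 -2.361
endloop
endfacet
facet normal 0.949 0.093 0.301
outer loop
vertex 0.071 0.54 -2.073
vertex 0.151 1.054 -2.483
vertex -0.056 1.154 -1.862
endloop
endfacet

endsolid


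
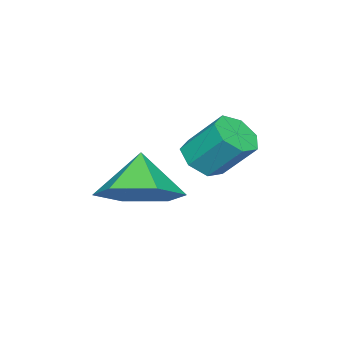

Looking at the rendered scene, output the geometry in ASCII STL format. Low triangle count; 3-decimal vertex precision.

solid 
facet normal 0.545 0.288 -0.787
outer loop
vertex 3.571 1.852 -2.202
vertex 3.136 1.157 -2.757
vertex 2.742 2.063 -2.699
endloop
endfacet
facet normal -0.305 0.580 0.755
outer loop
vertex 3.571 1.852 -2.202
vertex 2.742 2.063 -2.699
vertex 2.504 0.823 -1.843
endloop
endfacet
facet normal 0.545 0.287 -0.788
outer loop
vertex 2.742 2.063 -2.699
vertex 3.136 1.157 -2.757
vertex 2.306 1.368 -3.254
endloop
endfacet
facet normal -0.898 0.354 0.263
outer loop
vertex 2.742 2.063 -2.699
vertex 2.306 1.368 -3.254
vertex 2.504 0.823 -1.843
endloop
endfacet
facet normal 0.545 0.288 -0.788
outer loop
vertex 2.306 1.368 -3.254
vertex 3.136 1.157 -2.757
vertex 2.701 0.462 -3.312
endloop
endfacet
facet normal -0.917 -0.398 -0.025
outer loop
vertex 2.306 1.368 -3.254
vertex 2.701 0.462 -3.312
vertex 2.504 0.823 -1.843
endloop
endfacet
facet normal 0.545 0.288 -0.787
outer loop
vertex 2.701 0.462 -3.312
vertex 3.136 1.157 -2.757
vertex 3.53 0.251 -2.815
endloop
endfacet
facet normal -0.343 -0.922 0.181
outer loop
vertex 2.701 0.462 -3.312
vertex 3.53 0.251 -2.815
vertex 2.504 0.823 -1.843
endloop
endfacet
facet normal 0.545 0.287 -0.788
outer loop
vertex 3.53 0.251 -2.815
vertex 3.136 1.157 -2.757
vertex 3.966 0.945 -2.26
endloop
endfacet
facet normal 0.250 -0.696 0.673
outer loop
vertex 3.53 0.251 -2.815
vertex 3.966 0.945 -2.26
vertex 2.504 0.823 -1.843
endloop
endfacet
facet normal 0.545 0.288 -0.787
outer loop
vertex 3.966 0.945 -2.26
vertex 3.136 1.157 -2.757
vertex 3.571 1.852 -2.202
endloop
endfacet
facet normal 0.270 0.056 0.961
outer loop
vertex 3.966 0.945 -2.26
vertex 3.571 1.852 -2.202
vertex 2.504 0.823 -1.843
endloop
endfacet
facet normal 0.058 -0.660 -0.749
outer loop
vertex 1.683 1.498 -2.404
vertex 1.075 1.5 -2.453
vertex 1.48 1.857 -2.736
endloop
endfacet
facet normal 0.922 0.323 -0.214
outer loop
vertex 1.683 1.498 -2.404
vertex 1.48 1.857 -2.736
vertex 1.613 2.298 -1.499
endloop
endfacet
facet normal 0.922 0.323 -0.214
outer loop
vertex 1.613 2.298 -1.499
vertex 1.48 1.857 -2.736
vertex 1.41 2.657 -1.831
endloop
endfacet
facet normal -0.057 0.660 0.749
outer loop
vertex 1.613 2.298 -1.499
vertex 1.41 2.657 -1.831
vertex 1.005 2.3 -1.547
endloop
endfacet
facet normal 0.059 -0.660 -0.749
outer loop
vertex 1.48 1.857 -2.736
vertex 1.075 1.5 -2.453
vertex 0.973 1.947 -2.855
endloop
endfacet
facet normal 0.276 0.731 -0.624
outer loop
vertex 1.48 1.857 -2.736
vertex 0.973 1.947 -2.855
vertex 1.41 2.657 -1.831
endloop
endfacet
facet normal 0.276 0.731 -0.624
outer loop
vertex 1.41 2.657 -1.831
vertex 0.973 1.947 -2.855
vertex 0.902 2.747 -1.95
endloop
endfacet
facet normal -0.058 0.661 0.748
outer loop
vertex 1.41 2.657 -1.831
vertex 0.902 2.747 -1.95
vertex 1.005 2.3 -1.547
endloop
endfacet
facet normal 0.059 -0.660 -0.749
outer loop
vertex 0.973 1.947 -2.855
vertex 1.075 1.5 -2.453
vertex 0.542 1.7 -2.671
endloop
endfacet
facet normal -0.578 0.588 -0.565
outer loop
vertex 0.973 1.947 -2.855
vertex 0.542 1.7 -2.671
vertex 0.902 2.747 -1.95
endloop
endfacet
facet normal -0.579 0.588 -0.565
outer loop
vertex 0.902 2.747 -1.95
vertex 0.542 1.7 -2.671
vertex 0.472 2.5 -1.766
endloop
endfacet
facet normal -0.059 0.661 0.748
outer loop
vertex 0.902 2.747 -1.95
vertex 0.472 2.5 -1.766
vertex 1.005 2.3 -1.547
endloop
endfacet
facet normal 0.058 -0.662 -0.748
outer loop
vertex 0.542 1.7 -2.671
vertex 1.075 1.5 -2.453
vertex 0.513 1.303 -2.322
endloop
endfacet
facet normal -0.997 0.003 -0.080
outer loop
vertex 0.542 1.7 -2.671
vertex 0.513 1.303 -2.322
vertex 0.472 2.5 -1.766
endloop
endfacet
facet normal -0.997 0.003 -0.080
outer loop
vertex 0.472 2.5 -1.766
vertex 0.513 1.303 -2.322
vertex 0.443 2.103 -1.417
endloop
endfacet
facet normal -0.059 0.662 0.748
outer loop
vertex 0.472 2.5 -1.766
vertex 0.443 2.103 -1.417
vertex 1.005 2.3 -1.547
endloop
endfacet
facet normal 0.057 -0.661 -0.748
outer loop
vertex 0.513 1.303 -2.322
vertex 1.075 1.5 -2.453
vertex 0.907 1.054 -2.072
endloop
endfacet
facet normal -0.665 -0.585 0.465
outer loop
vertex 0.513 1.303 -2.322
vertex 0.907 1.054 -2.072
vertex 0.443 2.103 -1.417
endloop
endfacet
facet normal -0.665 -0.584 0.465
outer loop
vertex 0.443 2.103 -1.417
vertex 0.907 1.054 -2.072
vertex 0.837 1.854 -1.166
endloop
endfacet
facet normal -0.059 0.661 0.748
outer loop
vertex 0.443 2.103 -1.417
vertex 0.837 1.854 -1.166
vertex 1.005 2.3 -1.547
endloop
endfacet
facet normal 0.059 -0.661 -0.748
outer loop
vertex 0.907 1.054 -2.072
vertex 1.075 1.5 -2.453
vertex 1.428 1.141 -2.108
endloop
endfacet
facet normal 0.168 -0.732 0.660
outer loop
vertex 0.907 1.054 -2.072
vertex 1.428 1.141 -2.108
vertex 0.837 1.854 -1.166
endloop
endfacet
facet normal 0.169 -0.732 0.660
outer loop
vertex 0.837 1.854 -1.166
vertex 1.428 1.141 -2.108
vertex 1.358 1.941 -1.203
endloop
endfacet
facet normal -0.057 0.661 0.748
outer loop
vertex 0.837 1.854 -1.166
vertex 1.358 1.941 -1.203
vertex 1.005 2.3 -1.547
endloop
endfacet
facet normal 0.058 -0.661 -0.748
outer loop
vertex 1.428 1.141 -2.108
vertex 1.075 1.5 -2.453
vertex 1.683 1.498 -2.404
endloop
endfacet
facet normal 0.874 -0.328 0.358
outer loop
vertex 1.428 1.141 -2.108
vertex 1.683 1.498 -2.404
vertex 1.358 1.941 -1.203
endloop
endfacet
facet normal 0.874 -0.328 0.358
outer loop
vertex 1.358 1.941 -1.203
vertex 1.683 1.498 -2.404
vertex 1.613 2.298 -1.499
endloop
endfacet
facet normal -0.057 0.661 0.748
outer loop
vertex 1.358 1.941 -1.203
vertex 1.613 2.298 -1.499
vertex 1.005 2.3 -1.547
endloop
endfacet

endsolid


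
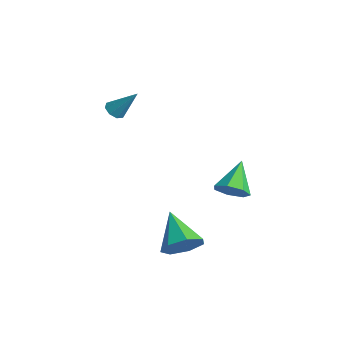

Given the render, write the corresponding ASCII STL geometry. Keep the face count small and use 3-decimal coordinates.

solid 
facet normal -0.465 -0.456 -0.759
outer loop
vertex -2.683 -2.104 2.676
vertex -3.032 -1.645 2.614
vertex -2.519 -1.803 2.395
endloop
endfacet
facet normal 0.906 -0.415 0.085
outer loop
vertex -2.683 -2.104 2.676
vertex -2.519 -1.803 2.395
vertex -2.228 -0.855 3.926
endloop
endfacet
facet normal -0.465 -0.457 -0.759
outer loop
vertex -2.519 -1.803 2.395
vertex -3.032 -1.645 2.614
vertex -2.655 -1.409 2.241
endloop
endfacet
facet normal 0.931 0.203 -0.303
outer loop
vertex -2.519 -1.803 2.395
vertex -2.655 -1.409 2.241
vertex -2.228 -0.855 3.926
endloop
endfacet
facet normal -0.464 -0.458 -0.758
outer loop
vertex -2.655 -1.409 2.241
vertex -3.032 -1.645 2.614
vertex -3.013 -1.154 2.306
endloop
endfacet
facet normal 0.489 0.784 -0.382
outer loop
vertex -2.655 -1.409 2.241
vertex -3.013 -1.154 2.306
vertex -2.228 -0.855 3.926
endloop
endfacet
facet normal -0.465 -0.458 -0.758
outer loop
vertex -3.013 -1.154 2.306
vertex -3.032 -1.645 2.614
vertex -3.381 -1.186 2.551
endloop
endfacet
facet normal -0.156 0.982 -0.106
outer loop
vertex -3.013 -1.154 2.306
vertex -3.381 -1.186 2.551
vertex -2.228 -0.855 3.926
endloop
endfacet
facet normal -0.465 -0.457 -0.758
outer loop
vertex -3.381 -1.186 2.551
vertex -3.032 -1.645 2.614
vertex -3.545 -1.487 2.833
endloop
endfacet
facet normal -0.631 0.685 0.364
outer loop
vertex -3.381 -1.186 2.551
vertex -3.545 -1.487 2.833
vertex -2.228 -0.855 3.926
endloop
endfacet
facet normal -0.465 -0.457 -0.759
outer loop
vertex -3.545 -1.487 2.833
vertex -3.032 -1.645 2.614
vertex -3.409 -1.881 2.987
endloop
endfacet
facet normal -0.656 0.067 0.752
outer loop
vertex -3.545 -1.487 2.833
vertex -3.409 -1.881 2.987
vertex -2.228 -0.855 3.926
endloop
endfacet
facet normal -0.464 -0.457 -0.759
outer loop
vertex -3.409 -1.881 2.987
vertex -3.032 -1.645 2.614
vertex -3.052 -2.136 2.922
endloop
endfacet
facet normal -0.215 -0.513 0.831
outer loop
vertex -3.409 -1.881 2.987
vertex -3.052 -2.136 2.922
vertex -2.228 -0.855 3.926
endloop
endfacet
facet normal -0.466 -0.457 -0.758
outer loop
vertex -3.052 -2.136 2.922
vertex -3.032 -1.645 2.614
vertex -2.683 -2.104 2.676
endloop
endfacet
facet normal 0.431 -0.712 0.554
outer loop
vertex -3.052 -2.136 2.922
vertex -2.683 -2.104 2.676
vertex -2.228 -0.855 3.926
endloop
endfacet
facet normal 0.819 -0.131 -0.559
outer loop
vertex 3.931 -1.678 -2.117
vertex 3.352 -1.55 -2.995
vertex 3.859 -0.815 -2.424
endloop
endfacet
facet normal 0.184 0.343 0.921
outer loop
vertex 3.931 -1.678 -2.117
vertex 3.859 -0.815 -2.424
vertex 1.608 -1.27 -1.805
endloop
endfacet
facet normal 0.819 -0.131 -0.558
outer loop
vertex 3.859 -0.815 -2.424
vertex 3.352 -1.55 -2.995
vertex 3.406 -0.504 -3.162
endloop
endfacet
facet normal -0.067 0.904 0.422
outer loop
vertex 3.859 -0.815 -2.424
vertex 3.406 -0.504 -3.162
vertex 1.608 -1.27 -1.805
endloop
endfacet
facet normal 0.819 -0.131 -0.559
outer loop
vertex 3.406 -0.504 -3.162
vertex 3.352 -1.55 -2.995
vertex 2.912 -0.981 -3.774
endloop
endfacet
facet normal -0.520 0.825 -0.223
outer loop
vertex 3.406 -0.504 -3.162
vertex 2.912 -0.981 -3.774
vertex 1.608 -1.27 -1.805
endloop
endfacet
facet normal 0.819 -0.131 -0.559
outer loop
vertex 2.912 -0.981 -3.774
vertex 3.352 -1.55 -2.995
vertex 2.749 -1.886 -3.8
endloop
endfacet
facet normal -0.833 0.165 -0.528
outer loop
vertex 2.912 -0.981 -3.774
vertex 2.749 -1.886 -3.8
vertex 1.608 -1.27 -1.805
endloop
endfacet
facet normal 0.819 -0.130 -0.559
outer loop
vertex 2.749 -1.886 -3.8
vertex 3.352 -1.55 -2.995
vertex 3.041 -2.538 -3.22
endloop
endfacet
facet normal -0.772 -0.579 -0.263
outer loop
vertex 2.749 -1.886 -3.8
vertex 3.041 -2.538 -3.22
vertex 1.608 -1.27 -1.805
endloop
endfacet
facet normal 0.819 -0.130 -0.559
outer loop
vertex 3.041 -2.538 -3.22
vertex 3.352 -1.55 -2.995
vertex 3.567 -2.445 -2.471
endloop
endfacet
facet normal -0.381 -0.846 0.373
outer loop
vertex 3.041 -2.538 -3.22
vertex 3.567 -2.445 -2.471
vertex 1.608 -1.27 -1.805
endloop
endfacet
facet normal 0.819 -0.131 -0.559
outer loop
vertex 3.567 -2.445 -2.471
vertex 3.352 -1.55 -2.995
vertex 3.931 -1.678 -2.117
endloop
endfacet
facet normal 0.044 -0.436 0.899
outer loop
vertex 3.567 -2.445 -2.471
vertex 3.931 -1.678 -2.117
vertex 1.608 -1.27 -1.805
endloop
endfacet
facet normal 0.514 -0.591 -0.622
outer loop
vertex 3.794 1.294 0.103
vertex 3.047 1.12 -0.349
vertex 3.637 1.773 -0.482
endloop
endfacet
facet normal 0.563 0.707 0.428
outer loop
vertex 3.794 1.294 0.103
vertex 3.637 1.773 -0.482
vertex 2.093 2.22 0.809
endloop
endfacet
facet normal 0.513 -0.591 -0.623
outer loop
vertex 3.637 1.773 -0.482
vertex 3.047 1.12 -0.349
vertex 3.036 1.761 -0.966
endloop
endfacet
facet normal 0.129 0.975 -0.184
outer loop
vertex 3.637 1.773 -0.482
vertex 3.036 1.761 -0.966
vertex 2.093 2.22 0.809
endloop
endfacet
facet normal 0.514 -0.590 -0.622
outer loop
vertex 3.036 1.761 -0.966
vertex 3.047 1.12 -0.349
vertex 2.443 1.266 -0.986
endloop
endfacet
facet normal -0.555 0.685 -0.472
outer loop
vertex 3.036 1.761 -0.966
vertex 2.443 1.266 -0.986
vertex 2.093 2.22 0.809
endloop
endfacet
facet normal 0.513 -0.592 -0.622
outer loop
vertex 2.443 1.266 -0.986
vertex 3.047 1.12 -0.349
vertex 2.305 0.662 -0.525
endloop
endfacet
facet normal -0.974 0.055 -0.219
outer loop
vertex 2.443 1.266 -0.986
vertex 2.305 0.662 -0.525
vertex 2.093 2.22 0.809
endloop
endfacet
facet normal 0.513 -0.591 -0.622
outer loop
vertex 2.305 0.662 -0.525
vertex 3.047 1.12 -0.349
vertex 2.726 0.403 0.068
endloop
endfacet
facet normal -0.812 -0.440 0.384
outer loop
vertex 2.305 0.662 -0.525
vertex 2.726 0.403 0.068
vertex 2.093 2.22 0.809
endloop
endfacet
facet normal 0.513 -0.591 -0.622
outer loop
vertex 2.726 0.403 0.068
vertex 3.047 1.12 -0.349
vertex 3.389 0.684 0.348
endloop
endfacet
facet normal -0.192 -0.427 0.884
outer loop
vertex 2.726 0.403 0.068
vertex 3.389 0.684 0.348
vertex 2.093 2.22 0.809
endloop
endfacet
facet normal 0.514 -0.591 -0.622
outer loop
vertex 3.389 0.684 0.348
vertex 3.047 1.12 -0.349
vertex 3.794 1.294 0.103
endloop
endfacet
facet normal 0.421 0.084 0.903
outer loop
vertex 3.389 0.684 0.348
vertex 3.794 1.294 0.103
vertex 2.093 2.22 0.809
endloop
endfacet

endsolid


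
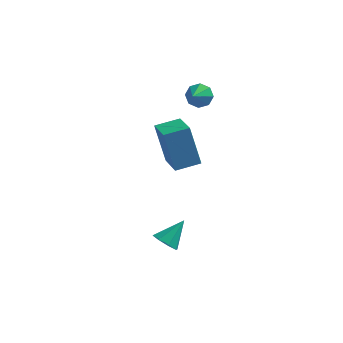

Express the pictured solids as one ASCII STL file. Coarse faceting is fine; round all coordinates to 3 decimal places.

solid 
facet normal -0.434 -0.610 -0.663
outer loop
vertex 1.705 -2.087 -3.367
vertex 1.194 -2.154 -2.971
vertex 1.353 -1.745 -3.451
endloop
endfacet
facet normal 0.686 0.608 -0.399
outer loop
vertex 1.705 -2.087 -3.367
vertex 1.353 -1.745 -3.451
vertex 1.786 -1.326 -2.069
endloop
endfacet
facet normal -0.435 -0.609 -0.663
outer loop
vertex 1.353 -1.745 -3.451
vertex 1.194 -2.154 -2.971
vertex 0.908 -1.643 -3.253
endloop
endfacet
facet normal 0.078 0.947 -0.312
outer loop
vertex 1.353 -1.745 -3.451
vertex 0.908 -1.643 -3.253
vertex 1.786 -1.326 -2.069
endloop
endfacet
facet normal -0.435 -0.609 -0.663
outer loop
vertex 0.908 -1.643 -3.253
vertex 1.194 -2.154 -2.971
vertex 0.631 -1.84 -2.89
endloop
endfacet
facet normal -0.471 0.875 0.115
outer loop
vertex 0.908 -1.643 -3.253
vertex 0.631 -1.84 -2.89
vertex 1.786 -1.326 -2.069
endloop
endfacet
facet normal -0.435 -0.608 -0.664
outer loop
vertex 0.631 -1.84 -2.89
vertex 1.194 -2.154 -2.971
vertex 0.684 -2.222 -2.575
endloop
endfacet
facet normal -0.642 0.433 0.633
outer loop
vertex 0.631 -1.84 -2.89
vertex 0.684 -2.222 -2.575
vertex 1.786 -1.326 -2.069
endloop
endfacet
facet normal -0.433 -0.611 -0.663
outer loop
vertex 0.684 -2.222 -2.575
vertex 1.194 -2.154 -2.971
vertex 1.036 -2.563 -2.491
endloop
endfacet
facet normal -0.335 -0.116 0.935
outer loop
vertex 0.684 -2.222 -2.575
vertex 1.036 -2.563 -2.491
vertex 1.786 -1.326 -2.069
endloop
endfacet
facet normal -0.435 -0.610 -0.663
outer loop
vertex 1.036 -2.563 -2.491
vertex 1.194 -2.154 -2.971
vertex 1.481 -2.665 -2.689
endloop
endfacet
facet normal 0.273 -0.455 0.848
outer loop
vertex 1.036 -2.563 -2.491
vertex 1.481 -2.665 -2.689
vertex 1.786 -1.326 -2.069
endloop
endfacet
facet normal -0.435 -0.610 -0.663
outer loop
vertex 1.481 -2.665 -2.689
vertex 1.194 -2.154 -2.971
vertex 1.758 -2.468 -3.052
endloop
endfacet
facet normal 0.823 -0.382 0.421
outer loop
vertex 1.481 -2.665 -2.689
vertex 1.758 -2.468 -3.052
vertex 1.786 -1.326 -2.069
endloop
endfacet
facet normal -0.434 -0.609 -0.664
outer loop
vertex 1.758 -2.468 -3.052
vertex 1.194 -2.154 -2.971
vertex 1.705 -2.087 -3.367
endloop
endfacet
facet normal 0.994 0.059 -0.096
outer loop
vertex 1.758 -2.468 -3.052
vertex 1.705 -2.087 -3.367
vertex 1.786 -1.326 -2.069
endloop
endfacet
facet normal -0.499 0.810 -0.307
outer loop
vertex -0.37 1.621 1.376
vertex 0.582 2.277 1.559
vertex 0.234 1.275 -0.521
endloop
endfacet
facet normal -0.813 -0.561 -0.157
outer loop
vertex 1.018 0.003 -0.039
vertex -0.37 1.621 1.376
vertex 0.234 1.275 -0.521
endloop
endfacet
facet normal -0.500 0.810 -0.307
outer loop
vertex 0.234 1.275 -0.521
vertex 0.582 2.277 1.559
vertex 1.185 1.931 -0.338
endloop
endfacet
facet normal 0.299 -0.171 -0.939
outer loop
vertex 1.185 1.931 -0.338
vertex 1.018 0.003 -0.039
vertex 0.234 1.275 -0.521
endloop
endfacet
facet normal -0.299 0.172 0.939
outer loop
vertex -0.37 1.621 1.376
vertex 1.366 1.005 2.041
vertex 0.582 2.277 1.559
endloop
endfacet
facet normal -0.813 -0.561 -0.156
outer loop
vertex 0.415 0.349 1.858
vertex -0.37 1.621 1.376
vertex 1.018 0.003 -0.039
endloop
endfacet
facet normal -0.299 0.171 0.939
outer loop
vertex 0.415 0.349 1.858
vertex 1.366 1.005 2.041
vertex -0.37 1.621 1.376
endloop
endfacet
facet normal 0.813 0.560 0.156
outer loop
vertex 0.582 2.277 1.559
vertex 1.366 1.005 2.041
vertex 1.185 1.931 -0.338
endloop
endfacet
facet normal 0.299 -0.171 -0.939
outer loop
vertex 1.97 0.659 0.144
vertex 1.018 0.003 -0.039
vertex 1.185 1.931 -0.338
endloop
endfacet
facet normal 0.813 0.561 0.157
outer loop
vertex 1.185 1.931 -0.338
vertex 1.366 1.005 2.041
vertex 1.97 0.659 0.144
endloop
endfacet
facet normal 0.499 -0.810 0.307
outer loop
vertex 1.97 0.659 0.144
vertex 0.415 0.349 1.858
vertex 1.018 0.003 -0.039
endloop
endfacet
facet normal 0.500 -0.810 0.307
outer loop
vertex 1.366 1.005 2.041
vertex 0.415 0.349 1.858
vertex 1.97 0.659 0.144
endloop
endfacet
facet normal 0.073 0.850 -0.521
outer loop
vertex 1.341 4.35 2.271
vertex 0.926 4.115 1.829
vertex 0.868 4.457 2.379
endloop
endfacet
facet normal 0.217 -0.025 0.976
outer loop
vertex 1.341 4.35 2.271
vertex 0.868 4.457 2.379
vertex 0.854 3.265 2.351
endloop
endfacet
facet normal 0.071 0.850 -0.521
outer loop
vertex 0.868 4.457 2.379
vertex 0.926 4.115 1.829
vertex 0.428 4.363 2.166
endloop
endfacet
facet normal -0.433 -0.016 0.901
outer loop
vertex 0.868 4.457 2.379
vertex 0.428 4.363 2.166
vertex 0.854 3.265 2.351
endloop
endfacet
facet normal 0.073 0.852 -0.519
outer loop
vertex 0.428 4.363 2.166
vertex 0.926 4.115 1.829
vertex 0.28 4.125 1.755
endloop
endfacet
facet normal -0.853 -0.255 0.455
outer loop
vertex 0.428 4.363 2.166
vertex 0.28 4.125 1.755
vertex 0.854 3.265 2.351
endloop
endfacet
facet normal 0.073 0.850 -0.522
outer loop
vertex 0.28 4.125 1.755
vertex 0.926 4.115 1.829
vertex 0.511 3.88 1.388
endloop
endfacet
facet normal -0.794 -0.599 -0.100
outer loop
vertex 0.28 4.125 1.755
vertex 0.511 3.88 1.388
vertex 0.854 3.265 2.351
endloop
endfacet
facet normal 0.073 0.850 -0.522
outer loop
vertex 0.511 3.88 1.388
vertex 0.926 4.115 1.829
vertex 0.984 3.773 1.28
endloop
endfacet
facet normal -0.292 -0.850 -0.439
outer loop
vertex 0.511 3.88 1.388
vertex 0.984 3.773 1.28
vertex 0.854 3.265 2.351
endloop
endfacet
facet normal 0.071 0.850 -0.522
outer loop
vertex 0.984 3.773 1.28
vertex 0.926 4.115 1.829
vertex 1.424 3.867 1.493
endloop
endfacet
facet normal 0.360 -0.859 -0.364
outer loop
vertex 0.984 3.773 1.28
vertex 1.424 3.867 1.493
vertex 0.854 3.265 2.351
endloop
endfacet
facet normal 0.072 0.851 -0.521
outer loop
vertex 1.424 3.867 1.493
vertex 0.926 4.115 1.829
vertex 1.572 4.106 1.904
endloop
endfacet
facet normal 0.779 -0.622 0.081
outer loop
vertex 1.424 3.867 1.493
vertex 1.572 4.106 1.904
vertex 0.854 3.265 2.351
endloop
endfacet
facet normal 0.072 0.851 -0.520
outer loop
vertex 1.572 4.106 1.904
vertex 0.926 4.115 1.829
vertex 1.341 4.35 2.271
endloop
endfacet
facet normal 0.720 -0.276 0.637
outer loop
vertex 1.572 4.106 1.904
vertex 1.341 4.35 2.271
vertex 0.854 3.265 2.351
endloop
endfacet

endsolid


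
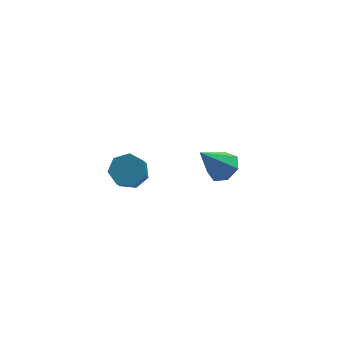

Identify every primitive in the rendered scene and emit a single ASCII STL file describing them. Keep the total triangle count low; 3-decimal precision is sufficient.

solid 
facet normal 0.587 0.153 -0.795
outer loop
vertex 2.328 1.604 -3.308
vertex 1.925 2.005 -3.528
vertex 2.4 2.106 -3.158
endloop
endfacet
facet normal 0.523 -0.312 0.793
outer loop
vertex 2.328 1.604 -3.308
vertex 2.4 2.106 -3.158
vertex 1.115 1.795 -2.432
endloop
endfacet
facet normal 0.587 0.151 -0.795
outer loop
vertex 2.4 2.106 -3.158
vertex 1.925 2.005 -3.528
vertex 2.114 2.533 -3.288
endloop
endfacet
facet normal 0.342 0.476 0.810
outer loop
vertex 2.4 2.106 -3.158
vertex 2.114 2.533 -3.288
vertex 1.115 1.795 -2.432
endloop
endfacet
facet normal 0.587 0.152 -0.796
outer loop
vertex 2.114 2.533 -3.288
vertex 1.925 2.005 -3.528
vertex 1.686 2.562 -3.598
endloop
endfacet
facet normal -0.260 0.860 0.439
outer loop
vertex 2.114 2.533 -3.288
vertex 1.686 2.562 -3.598
vertex 1.115 1.795 -2.432
endloop
endfacet
facet normal 0.588 0.153 -0.794
outer loop
vertex 1.686 2.562 -3.598
vertex 1.925 2.005 -3.528
vertex 1.439 2.172 -3.856
endloop
endfacet
facet normal -0.831 0.554 -0.042
outer loop
vertex 1.686 2.562 -3.598
vertex 1.439 2.172 -3.856
vertex 1.115 1.795 -2.432
endloop
endfacet
facet normal 0.588 0.151 -0.794
outer loop
vertex 1.439 2.172 -3.856
vertex 1.925 2.005 -3.528
vertex 1.557 1.656 -3.867
endloop
endfacet
facet normal -0.940 -0.209 -0.269
outer loop
vertex 1.439 2.172 -3.856
vertex 1.557 1.656 -3.867
vertex 1.115 1.795 -2.432
endloop
endfacet
facet normal 0.587 0.153 -0.795
outer loop
vertex 1.557 1.656 -3.867
vertex 1.925 2.005 -3.528
vertex 1.953 1.403 -3.623
endloop
endfacet
facet normal -0.505 -0.860 -0.072
outer loop
vertex 1.557 1.656 -3.867
vertex 1.953 1.403 -3.623
vertex 1.115 1.795 -2.432
endloop
endfacet
facet normal 0.586 0.153 -0.796
outer loop
vertex 1.953 1.403 -3.623
vertex 1.925 2.005 -3.528
vertex 2.328 1.604 -3.308
endloop
endfacet
facet normal 0.147 -0.904 0.401
outer loop
vertex 1.953 1.403 -3.623
vertex 2.328 1.604 -3.308
vertex 1.115 1.795 -2.432
endloop
endfacet
facet normal 0.156 0.658 -0.737
outer loop
vertex -1.035 -1.099 0.103
vertex -1.548 -1.219 -0.113
vertex -1.409 -0.822 0.271
endloop
endfacet
facet normal 0.636 0.505 0.584
outer loop
vertex -1.035 -1.099 0.103
vertex -1.409 -0.822 0.271
vertex -1.239 -1.96 1.069
endloop
endfacet
facet normal 0.636 0.505 0.584
outer loop
vertex -1.239 -1.96 1.069
vertex -1.409 -0.822 0.271
vertex -1.613 -1.683 1.237
endloop
endfacet
facet normal -0.155 -0.657 0.737
outer loop
vertex -1.239 -1.96 1.069
vertex -1.613 -1.683 1.237
vertex -1.752 -2.081 0.853
endloop
endfacet
facet normal 0.156 0.658 -0.737
outer loop
vertex -1.409 -0.822 0.271
vertex -1.548 -1.219 -0.113
vertex -1.888 -0.844 0.15
endloop
endfacet
facet normal -0.194 0.752 0.630
outer loop
vertex -1.409 -0.822 0.271
vertex -1.888 -0.844 0.15
vertex -1.613 -1.683 1.237
endloop
endfacet
facet normal -0.195 0.752 0.630
outer loop
vertex -1.613 -1.683 1.237
vertex -1.888 -0.844 0.15
vertex -2.092 -1.706 1.116
endloop
endfacet
facet normal -0.155 -0.657 0.737
outer loop
vertex -1.613 -1.683 1.237
vertex -2.092 -1.706 1.116
vertex -1.752 -2.081 0.853
endloop
endfacet
facet normal 0.155 0.658 -0.737
outer loop
vertex -1.888 -0.844 0.15
vertex -1.548 -1.219 -0.113
vertex -2.111 -1.149 -0.169
endloop
endfacet
facet normal -0.879 0.433 0.201
outer loop
vertex -1.888 -0.844 0.15
vertex -2.111 -1.149 -0.169
vertex -2.092 -1.706 1.116
endloop
endfacet
facet normal -0.879 0.432 0.200
outer loop
vertex -2.092 -1.706 1.116
vertex -2.111 -1.149 -0.169
vertex -2.315 -2.011 0.796
endloop
endfacet
facet normal -0.156 -0.658 0.736
outer loop
vertex -2.092 -1.706 1.116
vertex -2.315 -2.011 0.796
vertex -1.752 -2.081 0.853
endloop
endfacet
facet normal 0.155 0.658 -0.737
outer loop
vertex -2.111 -1.149 -0.169
vertex -1.548 -1.219 -0.113
vertex -1.91 -1.507 -0.446
endloop
endfacet
facet normal -0.901 -0.212 -0.380
outer loop
vertex -2.111 -1.149 -0.169
vertex -1.91 -1.507 -0.446
vertex -2.315 -2.011 0.796
endloop
endfacet
facet normal -0.900 -0.213 -0.380
outer loop
vertex -2.315 -2.011 0.796
vertex -1.91 -1.507 -0.446
vertex -2.114 -2.368 0.52
endloop
endfacet
facet normal -0.156 -0.658 0.737
outer loop
vertex -2.315 -2.011 0.796
vertex -2.114 -2.368 0.52
vertex -1.752 -2.081 0.853
endloop
endfacet
facet normal 0.155 0.657 -0.737
outer loop
vertex -1.91 -1.507 -0.446
vertex -1.548 -1.219 -0.113
vertex -1.437 -1.648 -0.472
endloop
endfacet
facet normal -0.245 -0.698 -0.673
outer loop
vertex -1.91 -1.507 -0.446
vertex -1.437 -1.648 -0.472
vertex -2.114 -2.368 0.52
endloop
endfacet
facet normal -0.245 -0.698 -0.673
outer loop
vertex -2.114 -2.368 0.52
vertex -1.437 -1.648 -0.472
vertex -1.641 -2.509 0.494
endloop
endfacet
facet normal -0.156 -0.658 0.737
outer loop
vertex -2.114 -2.368 0.52
vertex -1.641 -2.509 0.494
vertex -1.752 -2.081 0.853
endloop
endfacet
facet normal 0.156 0.657 -0.737
outer loop
vertex -1.437 -1.648 -0.472
vertex -1.548 -1.219 -0.113
vertex -1.047 -1.466 -0.227
endloop
endfacet
facet normal 0.596 -0.658 -0.460
outer loop
vertex -1.437 -1.648 -0.472
vertex -1.047 -1.466 -0.227
vertex -1.641 -2.509 0.494
endloop
endfacet
facet normal 0.595 -0.658 -0.462
outer loop
vertex -1.641 -2.509 0.494
vertex -1.047 -1.466 -0.227
vertex -1.251 -2.328 0.738
endloop
endfacet
facet normal -0.155 -0.658 0.737
outer loop
vertex -1.641 -2.509 0.494
vertex -1.251 -2.328 0.738
vertex -1.752 -2.081 0.853
endloop
endfacet
facet normal 0.156 0.658 -0.737
outer loop
vertex -1.047 -1.466 -0.227
vertex -1.548 -1.219 -0.113
vertex -1.035 -1.099 0.103
endloop
endfacet
facet normal 0.988 -0.122 0.100
outer loop
vertex -1.047 -1.466 -0.227
vertex -1.035 -1.099 0.103
vertex -1.251 -2.328 0.738
endloop
endfacet
facet normal 0.988 -0.122 0.100
outer loop
vertex -1.251 -2.328 0.738
vertex -1.035 -1.099 0.103
vertex -1.239 -1.96 1.069
endloop
endfacet
facet normal -0.155 -0.658 0.737
outer loop
vertex -1.251 -2.328 0.738
vertex -1.239 -1.96 1.069
vertex -1.752 -2.081 0.853
endloop
endfacet

endsolid


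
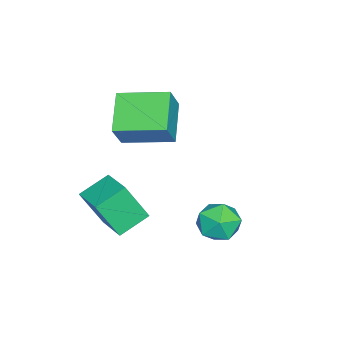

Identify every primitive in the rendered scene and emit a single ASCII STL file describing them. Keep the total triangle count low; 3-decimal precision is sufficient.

solid 
facet normal -0.753 -0.042 0.657
outer loop
vertex 1.708 3.95 -3.706
vertex 1.882 3.107 -3.56
vertex 2.269 3.722 -3.077
endloop
endfacet
facet normal -0.467 0.612 0.638
outer loop
vertex 1.708 3.95 -3.706
vertex 2.269 3.722 -3.077
vertex 2.448 4.4 -3.596
endloop
endfacet
facet normal -0.516 0.856 -0.032
outer loop
vertex 1.708 3.95 -3.706
vertex 2.448 4.4 -3.596
vertex 2.172 4.204 -4.4
endloop
endfacet
facet normal -0.832 0.352 -0.428
outer loop
vertex 1.708 3.95 -3.706
vertex 2.172 4.204 -4.4
vertex 1.822 3.404 -4.378
endloop
endfacet
facet normal -0.979 -0.202 -0.002
outer loop
vertex 1.708 3.95 -3.706
vertex 1.822 3.404 -4.378
vertex 1.882 3.107 -3.56
endloop
endfacet
facet normal 0.224 0.554 0.802
outer loop
vertex 2.448 4.4 -3.596
vertex 2.269 3.722 -3.077
vertex 3.078 3.836 -3.382
endloop
endfacet
facet normal -0.239 -0.502 0.831
outer loop
vertex 2.269 3.722 -3.077
vertex 1.882 3.107 -3.56
vertex 2.728 3.036 -3.36
endloop
endfacet
facet normal -0.604 -0.763 -0.233
outer loop
vertex 1.882 3.107 -3.56
vertex 1.822 3.404 -4.378
vertex 2.452 2.84 -4.164
endloop
endfacet
facet normal -0.366 0.135 -0.921
outer loop
vertex 1.822 3.404 -4.378
vertex 2.172 4.204 -4.4
vertex 2.631 3.518 -4.683
endloop
endfacet
facet normal 0.146 0.948 -0.281
outer loop
vertex 2.172 4.204 -4.4
vertex 2.448 4.4 -3.596
vertex 3.018 4.133 -4.2
endloop
endfacet
facet normal 0.832 -0.352 0.428
outer loop
vertex 3.192 3.29 -4.054
vertex 3.078 3.836 -3.382
vertex 2.728 3.036 -3.36
endloop
endfacet
facet normal 0.516 -0.856 0.032
outer loop
vertex 3.192 3.29 -4.054
vertex 2.728 3.036 -3.36
vertex 2.452 2.84 -4.164
endloop
endfacet
facet normal 0.467 -0.612 -0.638
outer loop
vertex 3.192 3.29 -4.054
vertex 2.452 2.84 -4.164
vertex 2.631 3.518 -4.683
endloop
endfacet
facet normal 0.753 0.042 -0.657
outer loop
vertex 3.192 3.29 -4.054
vertex 2.631 3.518 -4.683
vertex 3.018 4.133 -4.2
endloop
endfacet
facet normal 0.979 0.202 0.002
outer loop
vertex 3.192 3.29 -4.054
vertex 3.018 4.133 -4.2
vertex 3.078 3.836 -3.382
endloop
endfacet
facet normal 0.366 -0.135 0.921
outer loop
vertex 2.728 3.036 -3.36
vertex 3.078 3.836 -3.382
vertex 2.269 3.722 -3.077
endloop
endfacet
facet normal -0.146 -0.948 0.281
outer loop
vertex 2.452 2.84 -4.164
vertex 2.728 3.036 -3.36
vertex 1.882 3.107 -3.56
endloop
endfacet
facet normal -0.224 -0.554 -0.802
outer loop
vertex 2.631 3.518 -4.683
vertex 2.452 2.84 -4.164
vertex 1.822 3.404 -4.378
endloop
endfacet
facet normal 0.239 0.502 -0.831
outer loop
vertex 3.018 4.133 -4.2
vertex 2.631 3.518 -4.683
vertex 2.172 4.204 -4.4
endloop
endfacet
facet normal 0.604 0.763 0.233
outer loop
vertex 3.078 3.836 -3.382
vertex 3.018 4.133 -4.2
vertex 2.448 4.4 -3.596
endloop
endfacet
facet normal -0.705 0.581 0.407
outer loop
vertex 1.64 -0.514 -3.131
vertex 2.639 0.443 -2.768
vertex 1.434 0.25 -4.579
endloop
endfacet
facet normal -0.699 -0.669 -0.253
outer loop
vertex 2.321 -0.483 -5.092
vertex 1.64 -0.514 -3.131
vertex 1.434 0.25 -4.579
endloop
endfacet
facet normal -0.705 0.582 0.407
outer loop
vertex 1.434 0.25 -4.579
vertex 2.639 0.443 -2.768
vertex 2.433 1.207 -4.217
endloop
endfacet
facet normal -0.125 0.463 -0.878
outer loop
vertex 2.433 1.207 -4.217
vertex 2.321 -0.483 -5.092
vertex 1.434 0.25 -4.579
endloop
endfacet
facet normal 0.125 -0.463 0.877
outer loop
vertex 1.64 -0.514 -3.131
vertex 3.526 -0.29 -3.281
vertex 2.639 0.443 -2.768
endloop
endfacet
facet normal -0.699 -0.669 -0.253
outer loop
vertex 2.527 -1.247 -3.643
vertex 1.64 -0.514 -3.131
vertex 2.321 -0.483 -5.092
endloop
endfacet
facet normal 0.125 -0.462 0.878
outer loop
vertex 2.527 -1.247 -3.643
vertex 3.526 -0.29 -3.281
vertex 1.64 -0.514 -3.131
endloop
endfacet
facet normal 0.699 0.669 0.253
outer loop
vertex 2.639 0.443 -2.768
vertex 3.526 -0.29 -3.281
vertex 2.433 1.207 -4.217
endloop
endfacet
facet normal -0.124 0.463 -0.878
outer loop
vertex 3.32 0.474 -4.729
vertex 2.321 -0.483 -5.092
vertex 2.433 1.207 -4.217
endloop
endfacet
facet normal 0.699 0.669 0.253
outer loop
vertex 2.433 1.207 -4.217
vertex 3.526 -0.29 -3.281
vertex 3.32 0.474 -4.729
endloop
endfacet
facet normal 0.705 -0.581 -0.407
outer loop
vertex 3.32 0.474 -4.729
vertex 2.527 -1.247 -3.643
vertex 2.321 -0.483 -5.092
endloop
endfacet
facet normal 0.704 -0.581 -0.407
outer loop
vertex 3.526 -0.29 -3.281
vertex 2.527 -1.247 -3.643
vertex 3.32 0.474 -4.729
endloop
endfacet
facet normal -0.833 -0.200 0.515
outer loop
vertex -1.165 -1.205 -1.049
vertex -1.431 0.682 -0.748
vertex -1.871 -1.128 -2.161
endloop
endfacet
facet normal 0.138 -0.978 -0.156
outer loop
vertex -0.429 -0.782 -3.052
vertex -1.165 -1.205 -1.049
vertex -1.871 -1.128 -2.161
endloop
endfacet
facet normal -0.834 -0.200 0.515
outer loop
vertex -1.871 -1.128 -2.161
vertex -1.431 0.682 -0.748
vertex -2.137 0.76 -1.86
endloop
endfacet
facet normal -0.535 0.059 -0.843
outer loop
vertex -2.137 0.76 -1.86
vertex -0.429 -0.782 -3.052
vertex -1.871 -1.128 -2.161
endloop
endfacet
facet normal 0.535 -0.059 0.843
outer loop
vertex -1.165 -1.205 -1.049
vertex 0.011 1.028 -1.639
vertex -1.431 0.682 -0.748
endloop
endfacet
facet normal 0.138 -0.978 -0.156
outer loop
vertex 0.277 -0.86 -1.94
vertex -1.165 -1.205 -1.049
vertex -0.429 -0.782 -3.052
endloop
endfacet
facet normal 0.535 -0.059 0.843
outer loop
vertex 0.277 -0.86 -1.94
vertex 0.011 1.028 -1.639
vertex -1.165 -1.205 -1.049
endloop
endfacet
facet normal -0.138 0.978 0.156
outer loop
vertex -1.431 0.682 -0.748
vertex 0.011 1.028 -1.639
vertex -2.137 0.76 -1.86
endloop
endfacet
facet normal -0.535 0.059 -0.843
outer loop
vertex -0.695 1.105 -2.751
vertex -0.429 -0.782 -3.052
vertex -2.137 0.76 -1.86
endloop
endfacet
facet normal -0.138 0.978 0.155
outer loop
vertex -2.137 0.76 -1.86
vertex 0.011 1.028 -1.639
vertex -0.695 1.105 -2.751
endloop
endfacet
facet normal 0.834 0.200 -0.515
outer loop
vertex -0.695 1.105 -2.751
vertex 0.277 -0.86 -1.94
vertex -0.429 -0.782 -3.052
endloop
endfacet
facet normal 0.833 0.200 -0.515
outer loop
vertex 0.011 1.028 -1.639
vertex 0.277 -0.86 -1.94
vertex -0.695 1.105 -2.751
endloop
endfacet

endsolid
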